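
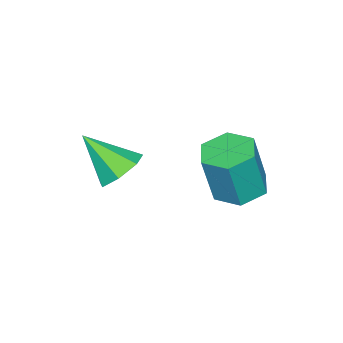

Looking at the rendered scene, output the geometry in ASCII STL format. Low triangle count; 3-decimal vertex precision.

solid 
facet normal -0.073 0.718 -0.693
outer loop
vertex -0.66 0.308 -3.467
vertex -1.322 0.429 -3.272
vertex -0.735 0.723 -3.029
endloop
endfacet
facet normal 0.934 -0.165 0.316
outer loop
vertex -0.66 0.308 -3.467
vertex -0.735 0.723 -3.029
vertex -1.218 -0.589 -2.288
endloop
endfacet
facet normal -0.072 0.717 -0.694
outer loop
vertex -0.735 0.723 -3.029
vertex -1.322 0.429 -3.272
vertex -1.251 0.917 -2.775
endloop
endfacet
facet normal 0.506 0.275 0.817
outer loop
vertex -0.735 0.723 -3.029
vertex -1.251 0.917 -2.775
vertex -1.218 -0.589 -2.288
endloop
endfacet
facet normal -0.074 0.717 -0.693
outer loop
vertex -1.251 0.917 -2.775
vertex -1.322 0.429 -3.272
vertex -1.821 0.743 -2.894
endloop
endfacet
facet normal -0.280 0.290 0.915
outer loop
vertex -1.251 0.917 -2.775
vertex -1.821 0.743 -2.894
vertex -1.218 -0.589 -2.288
endloop
endfacet
facet normal -0.073 0.717 -0.693
outer loop
vertex -1.821 0.743 -2.894
vertex -1.322 0.429 -3.272
vertex -2.015 0.333 -3.298
endloop
endfacet
facet normal -0.834 -0.134 0.536
outer loop
vertex -1.821 0.743 -2.894
vertex -2.015 0.333 -3.298
vertex -1.218 -0.589 -2.288
endloop
endfacet
facet normal -0.074 0.719 -0.692
outer loop
vertex -2.015 0.333 -3.298
vertex -1.322 0.429 -3.272
vertex -1.687 -0.004 -3.683
endloop
endfacet
facet normal -0.736 -0.676 -0.036
outer loop
vertex -2.015 0.333 -3.298
vertex -1.687 -0.004 -3.683
vertex -1.218 -0.589 -2.288
endloop
endfacet
facet normal -0.071 0.717 -0.693
outer loop
vertex -1.687 -0.004 -3.683
vertex -1.322 0.429 -3.272
vertex -1.084 -0.016 -3.757
endloop
endfacet
facet normal -0.064 -0.928 -0.368
outer loop
vertex -1.687 -0.004 -3.683
vertex -1.084 -0.016 -3.757
vertex -1.218 -0.589 -2.288
endloop
endfacet
facet normal -0.073 0.717 -0.694
outer loop
vertex -1.084 -0.016 -3.757
vertex -1.322 0.429 -3.272
vertex -0.66 0.308 -3.467
endloop
endfacet
facet normal 0.681 -0.701 -0.212
outer loop
vertex -1.084 -0.016 -3.757
vertex -0.66 0.308 -3.467
vertex -1.218 -0.589 -2.288
endloop
endfacet
facet normal -0.209 0.119 -0.971
outer loop
vertex -2.467 3.09 -4.306
vertex -3.114 2.723 -4.212
vertex -3.089 3.468 -4.126
endloop
endfacet
facet normal 0.518 0.855 -0.007
outer loop
vertex -2.467 3.09 -4.306
vertex -3.089 3.468 -4.126
vertex -2.139 2.904 -2.782
endloop
endfacet
facet normal 0.517 0.856 -0.006
outer loop
vertex -2.139 2.904 -2.782
vertex -3.089 3.468 -4.126
vertex -2.761 3.281 -2.602
endloop
endfacet
facet normal 0.209 -0.119 0.971
outer loop
vertex -2.139 2.904 -2.782
vertex -2.761 3.281 -2.602
vertex -2.786 2.537 -2.688
endloop
endfacet
facet normal -0.209 0.119 -0.971
outer loop
vertex -3.089 3.468 -4.126
vertex -3.114 2.723 -4.212
vertex -3.736 3.101 -4.032
endloop
endfacet
facet normal -0.460 0.864 0.205
outer loop
vertex -3.089 3.468 -4.126
vertex -3.736 3.101 -4.032
vertex -2.761 3.281 -2.602
endloop
endfacet
facet normal -0.460 0.864 0.205
outer loop
vertex -2.761 3.281 -2.602
vertex -3.736 3.101 -4.032
vertex -3.409 2.914 -2.508
endloop
endfacet
facet normal 0.208 -0.119 0.971
outer loop
vertex -2.761 3.281 -2.602
vertex -3.409 2.914 -2.508
vertex -2.786 2.537 -2.688
endloop
endfacet
facet normal -0.209 0.119 -0.971
outer loop
vertex -3.736 3.101 -4.032
vertex -3.114 2.723 -4.212
vertex -3.761 2.356 -4.118
endloop
endfacet
facet normal -0.977 0.008 0.211
outer loop
vertex -3.736 3.101 -4.032
vertex -3.761 2.356 -4.118
vertex -3.409 2.914 -2.508
endloop
endfacet
facet normal -0.977 0.007 0.211
outer loop
vertex -3.409 2.914 -2.508
vertex -3.761 2.356 -4.118
vertex -3.433 2.17 -2.594
endloop
endfacet
facet normal 0.209 -0.119 0.971
outer loop
vertex -3.409 2.914 -2.508
vertex -3.433 2.17 -2.594
vertex -2.786 2.537 -2.688
endloop
endfacet
facet normal -0.209 0.119 -0.971
outer loop
vertex -3.761 2.356 -4.118
vertex -3.114 2.723 -4.212
vertex -3.139 1.979 -4.298
endloop
endfacet
facet normal -0.517 -0.856 0.007
outer loop
vertex -3.761 2.356 -4.118
vertex -3.139 1.979 -4.298
vertex -3.433 2.17 -2.594
endloop
endfacet
facet normal -0.518 -0.855 0.007
outer loop
vertex -3.433 2.17 -2.594
vertex -3.139 1.979 -4.298
vertex -2.811 1.792 -2.774
endloop
endfacet
facet normal 0.209 -0.119 0.971
outer loop
vertex -3.433 2.17 -2.594
vertex -2.811 1.792 -2.774
vertex -2.786 2.537 -2.688
endloop
endfacet
facet normal -0.208 0.119 -0.971
outer loop
vertex -3.139 1.979 -4.298
vertex -3.114 2.723 -4.212
vertex -2.491 2.346 -4.392
endloop
endfacet
facet normal 0.460 -0.864 -0.205
outer loop
vertex -3.139 1.979 -4.298
vertex -2.491 2.346 -4.392
vertex -2.811 1.792 -2.774
endloop
endfacet
facet normal 0.460 -0.864 -0.205
outer loop
vertex -2.811 1.792 -2.774
vertex -2.491 2.346 -4.392
vertex -2.164 2.159 -2.868
endloop
endfacet
facet normal 0.209 -0.119 0.971
outer loop
vertex -2.811 1.792 -2.774
vertex -2.164 2.159 -2.868
vertex -2.786 2.537 -2.688
endloop
endfacet
facet normal -0.209 0.119 -0.971
outer loop
vertex -2.491 2.346 -4.392
vertex -3.114 2.723 -4.212
vertex -2.467 3.09 -4.306
endloop
endfacet
facet normal 0.978 -0.007 -0.211
outer loop
vertex -2.491 2.346 -4.392
vertex -2.467 3.09 -4.306
vertex -2.164 2.159 -2.868
endloop
endfacet
facet normal 0.977 -0.008 -0.211
outer loop
vertex -2.164 2.159 -2.868
vertex -2.467 3.09 -4.306
vertex -2.139 2.904 -2.782
endloop
endfacet
facet normal 0.209 -0.119 0.971
outer loop
vertex -2.164 2.159 -2.868
vertex -2.139 2.904 -2.782
vertex -2.786 2.537 -2.688
endloop
endfacet

endsolid


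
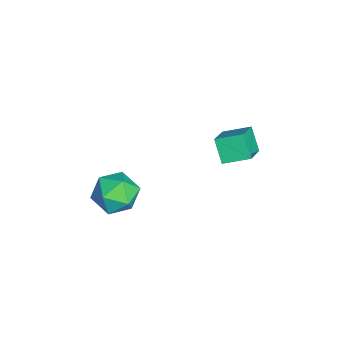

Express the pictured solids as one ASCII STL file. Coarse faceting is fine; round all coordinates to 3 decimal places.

solid 
facet normal 0.332 0.763 0.554
outer loop
vertex 0.312 -0.316 2.072
vertex 0.564 -0.953 2.798
vertex 1.224 -0.722 2.085
endloop
endfacet
facet normal 0.404 0.904 -0.142
outer loop
vertex 0.312 -0.316 2.072
vertex 1.224 -0.722 2.085
vertex 0.728 -0.636 1.222
endloop
endfacet
facet normal -0.242 0.863 -0.443
outer loop
vertex 0.312 -0.316 2.072
vertex 0.728 -0.636 1.222
vertex -0.238 -0.814 1.402
endloop
endfacet
facet normal -0.713 0.698 0.067
outer loop
vertex 0.312 -0.316 2.072
vertex -0.238 -0.814 1.402
vertex -0.339 -1.01 2.376
endloop
endfacet
facet normal -0.359 0.636 0.683
outer loop
vertex 0.312 -0.316 2.072
vertex -0.339 -1.01 2.376
vertex 0.564 -0.953 2.798
endloop
endfacet
facet normal 0.813 0.395 -0.428
outer loop
vertex 0.728 -0.636 1.222
vertex 1.224 -0.722 2.085
vertex 1.239 -1.47 1.424
endloop
endfacet
facet normal 0.696 0.168 0.698
outer loop
vertex 1.224 -0.722 2.085
vertex 0.564 -0.953 2.798
vertex 1.138 -1.666 2.398
endloop
endfacet
facet normal -0.421 -0.039 0.906
outer loop
vertex 0.564 -0.953 2.798
vertex -0.339 -1.01 2.376
vertex 0.172 -1.844 2.578
endloop
endfacet
facet normal -0.994 0.060 -0.091
outer loop
vertex -0.339 -1.01 2.376
vertex -0.238 -0.814 1.402
vertex -0.324 -1.758 1.715
endloop
endfacet
facet normal -0.231 0.328 -0.916
outer loop
vertex -0.238 -0.814 1.402
vertex 0.728 -0.636 1.222
vertex 0.336 -1.527 1.002
endloop
endfacet
facet normal 0.713 -0.698 -0.067
outer loop
vertex 0.588 -2.164 1.728
vertex 1.239 -1.47 1.424
vertex 1.138 -1.666 2.398
endloop
endfacet
facet normal 0.242 -0.863 0.443
outer loop
vertex 0.588 -2.164 1.728
vertex 1.138 -1.666 2.398
vertex 0.172 -1.844 2.578
endloop
endfacet
facet normal -0.404 -0.904 0.142
outer loop
vertex 0.588 -2.164 1.728
vertex 0.172 -1.844 2.578
vertex -0.324 -1.758 1.715
endloop
endfacet
facet normal -0.332 -0.763 -0.554
outer loop
vertex 0.588 -2.164 1.728
vertex -0.324 -1.758 1.715
vertex 0.336 -1.527 1.002
endloop
endfacet
facet normal 0.359 -0.636 -0.683
outer loop
vertex 0.588 -2.164 1.728
vertex 0.336 -1.527 1.002
vertex 1.239 -1.47 1.424
endloop
endfacet
facet normal 0.994 -0.060 0.091
outer loop
vertex 1.138 -1.666 2.398
vertex 1.239 -1.47 1.424
vertex 1.224 -0.722 2.085
endloop
endfacet
facet normal 0.231 -0.328 0.916
outer loop
vertex 0.172 -1.844 2.578
vertex 1.138 -1.666 2.398
vertex 0.564 -0.953 2.798
endloop
endfacet
facet normal -0.813 -0.395 0.428
outer loop
vertex -0.324 -1.758 1.715
vertex 0.172 -1.844 2.578
vertex -0.339 -1.01 2.376
endloop
endfacet
facet normal -0.696 -0.168 -0.698
outer loop
vertex 0.336 -1.527 1.002
vertex -0.324 -1.758 1.715
vertex -0.238 -0.814 1.402
endloop
endfacet
facet normal 0.421 0.039 -0.906
outer loop
vertex 1.239 -1.47 1.424
vertex 0.336 -1.527 1.002
vertex 0.728 -0.636 1.222
endloop
endfacet
facet normal -0.570 -0.264 0.778
outer loop
vertex -1.822 2.408 2.926
vertex -1.767 3.511 3.341
vertex -2.937 2.73 2.218
endloop
endfacet
facet normal -0.046 -0.935 -0.352
outer loop
vertex -2.293 3.029 1.339
vertex -1.822 2.408 2.926
vertex -2.937 2.73 2.218
endloop
endfacet
facet normal -0.570 -0.265 0.778
outer loop
vertex -2.937 2.73 2.218
vertex -1.767 3.511 3.341
vertex -2.883 3.833 2.633
endloop
endfacet
facet normal -0.820 0.236 -0.521
outer loop
vertex -2.883 3.833 2.633
vertex -2.293 3.029 1.339
vertex -2.937 2.73 2.218
endloop
endfacet
facet normal 0.820 -0.237 0.521
outer loop
vertex -1.822 2.408 2.926
vertex -1.123 3.81 2.462
vertex -1.767 3.511 3.341
endloop
endfacet
facet normal -0.046 -0.935 -0.352
outer loop
vertex -1.177 2.707 2.047
vertex -1.822 2.408 2.926
vertex -2.293 3.029 1.339
endloop
endfacet
facet normal 0.820 -0.236 0.521
outer loop
vertex -1.177 2.707 2.047
vertex -1.123 3.81 2.462
vertex -1.822 2.408 2.926
endloop
endfacet
facet normal 0.046 0.935 0.352
outer loop
vertex -1.767 3.511 3.341
vertex -1.123 3.81 2.462
vertex -2.883 3.833 2.633
endloop
endfacet
facet normal -0.820 0.237 -0.521
outer loop
vertex -2.238 4.132 1.754
vertex -2.293 3.029 1.339
vertex -2.883 3.833 2.633
endloop
endfacet
facet normal 0.046 0.935 0.352
outer loop
vertex -2.883 3.833 2.633
vertex -1.123 3.81 2.462
vertex -2.238 4.132 1.754
endloop
endfacet
facet normal 0.570 0.264 -0.778
outer loop
vertex -2.238 4.132 1.754
vertex -1.177 2.707 2.047
vertex -2.293 3.029 1.339
endloop
endfacet
facet normal 0.570 0.265 -0.778
outer loop
vertex -1.123 3.81 2.462
vertex -1.177 2.707 2.047
vertex -2.238 4.132 1.754
endloop
endfacet

endsolid


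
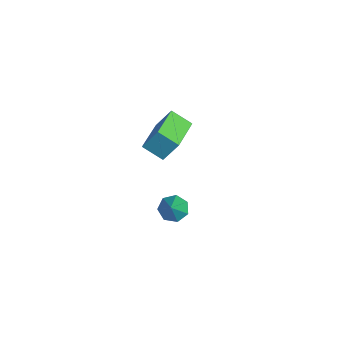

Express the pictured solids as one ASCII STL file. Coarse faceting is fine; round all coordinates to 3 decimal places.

solid 
facet normal -0.630 0.218 -0.745
outer loop
vertex 3.73 -1.001 -2.361
vertex 3.413 -0.481 -1.941
vertex 3.985 -0.414 -2.405
endloop
endfacet
facet normal 0.855 -0.396 -0.334
outer loop
vertex 3.73 -1.001 -2.361
vertex 3.985 -0.414 -2.405
vertex 4.447 -0.839 -0.719
endloop
endfacet
facet normal -0.630 0.218 -0.745
outer loop
vertex 3.985 -0.414 -2.405
vertex 3.413 -0.481 -1.941
vertex 3.81 0.123 -2.1
endloop
endfacet
facet normal 0.911 0.384 -0.153
outer loop
vertex 3.985 -0.414 -2.405
vertex 3.81 0.123 -2.1
vertex 4.447 -0.839 -0.719
endloop
endfacet
facet normal -0.630 0.218 -0.745
outer loop
vertex 3.81 0.123 -2.1
vertex 3.413 -0.481 -1.941
vertex 3.336 0.205 -1.675
endloop
endfacet
facet normal 0.459 0.814 0.355
outer loop
vertex 3.81 0.123 -2.1
vertex 3.336 0.205 -1.675
vertex 4.447 -0.839 -0.719
endloop
endfacet
facet normal -0.631 0.218 -0.745
outer loop
vertex 3.336 0.205 -1.675
vertex 3.413 -0.481 -1.941
vertex 2.92 -0.23 -1.45
endloop
endfacet
facet normal -0.159 0.569 0.807
outer loop
vertex 3.336 0.205 -1.675
vertex 2.92 -0.23 -1.45
vertex 4.447 -0.839 -0.719
endloop
endfacet
facet normal -0.631 0.219 -0.745
outer loop
vertex 2.92 -0.23 -1.45
vertex 3.413 -0.481 -1.941
vertex 2.875 -0.854 -1.595
endloop
endfacet
facet normal -0.479 -0.166 0.862
outer loop
vertex 2.92 -0.23 -1.45
vertex 2.875 -0.854 -1.595
vertex 4.447 -0.839 -0.719
endloop
endfacet
facet normal -0.630 0.218 -0.745
outer loop
vertex 2.875 -0.854 -1.595
vertex 3.413 -0.481 -1.941
vertex 3.236 -1.197 -2.001
endloop
endfacet
facet normal -0.259 -0.839 0.479
outer loop
vertex 2.875 -0.854 -1.595
vertex 3.236 -1.197 -2.001
vertex 4.447 -0.839 -0.719
endloop
endfacet
facet normal -0.630 0.218 -0.745
outer loop
vertex 3.236 -1.197 -2.001
vertex 3.413 -0.481 -1.941
vertex 3.73 -1.001 -2.361
endloop
endfacet
facet normal 0.335 -0.941 -0.053
outer loop
vertex 3.236 -1.197 -2.001
vertex 3.73 -1.001 -2.361
vertex 4.447 -0.839 -0.719
endloop
endfacet
facet normal -0.854 0.508 -0.112
outer loop
vertex -3.235 0.949 -0.989
vertex -2.615 1.847 -1.639
vertex -3.501 0.226 -2.241
endloop
endfacet
facet normal -0.488 -0.707 0.512
outer loop
vertex -1.665 -0.867 -2.001
vertex -3.235 0.949 -0.989
vertex -3.501 0.226 -2.241
endloop
endfacet
facet normal -0.854 0.508 -0.112
outer loop
vertex -3.501 0.226 -2.241
vertex -2.615 1.847 -1.639
vertex -2.881 1.124 -2.891
endloop
endfacet
facet normal -0.181 -0.491 -0.852
outer loop
vertex -2.881 1.124 -2.891
vertex -1.665 -0.867 -2.001
vertex -3.501 0.226 -2.241
endloop
endfacet
facet normal 0.181 0.491 0.852
outer loop
vertex -3.235 0.949 -0.989
vertex -0.779 0.754 -1.399
vertex -2.615 1.847 -1.639
endloop
endfacet
facet normal -0.488 -0.707 0.512
outer loop
vertex -1.399 -0.144 -0.749
vertex -3.235 0.949 -0.989
vertex -1.665 -0.867 -2.001
endloop
endfacet
facet normal 0.181 0.491 0.852
outer loop
vertex -1.399 -0.144 -0.749
vertex -0.779 0.754 -1.399
vertex -3.235 0.949 -0.989
endloop
endfacet
facet normal 0.488 0.707 -0.512
outer loop
vertex -2.615 1.847 -1.639
vertex -0.779 0.754 -1.399
vertex -2.881 1.124 -2.891
endloop
endfacet
facet normal -0.181 -0.491 -0.852
outer loop
vertex -1.045 0.031 -2.651
vertex -1.665 -0.867 -2.001
vertex -2.881 1.124 -2.891
endloop
endfacet
facet normal 0.488 0.707 -0.512
outer loop
vertex -2.881 1.124 -2.891
vertex -0.779 0.754 -1.399
vertex -1.045 0.031 -2.651
endloop
endfacet
facet normal 0.854 -0.508 0.112
outer loop
vertex -1.045 0.031 -2.651
vertex -1.399 -0.144 -0.749
vertex -1.665 -0.867 -2.001
endloop
endfacet
facet normal 0.854 -0.508 0.112
outer loop
vertex -0.779 0.754 -1.399
vertex -1.399 -0.144 -0.749
vertex -1.045 0.031 -2.651
endloop
endfacet

endsolid


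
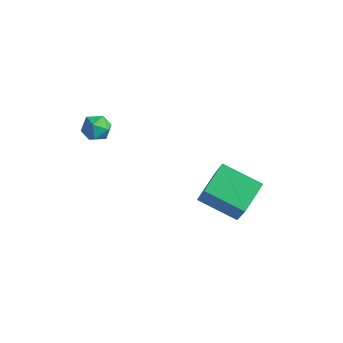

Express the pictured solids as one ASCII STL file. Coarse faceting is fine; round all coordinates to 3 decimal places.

solid 
facet normal -0.953 0.253 0.167
outer loop
vertex -1.756 1.573 0.805
vertex -1.962 0.988 0.517
vertex -1.838 1.012 1.188
endloop
endfacet
facet normal -0.524 0.531 0.666
outer loop
vertex -1.756 1.573 0.805
vertex -1.838 1.012 1.188
vertex -1.298 1.419 1.288
endloop
endfacet
facet normal -0.039 0.941 0.337
outer loop
vertex -1.756 1.573 0.805
vertex -1.298 1.419 1.288
vertex -1.088 1.646 0.678
endloop
endfacet
facet normal -0.169 0.915 -0.365
outer loop
vertex -1.756 1.573 0.805
vertex -1.088 1.646 0.678
vertex -1.499 1.38 0.202
endloop
endfacet
facet normal -0.734 0.490 -0.470
outer loop
vertex -1.756 1.573 0.805
vertex -1.499 1.38 0.202
vertex -1.962 0.988 0.517
endloop
endfacet
facet normal -0.178 -0.006 0.984
outer loop
vertex -1.298 1.419 1.288
vertex -1.838 1.012 1.188
vertex -1.221 0.74 1.298
endloop
endfacet
facet normal -0.873 -0.455 0.178
outer loop
vertex -1.838 1.012 1.188
vertex -1.962 0.988 0.517
vertex -1.632 0.474 0.822
endloop
endfacet
facet normal -0.519 -0.071 -0.852
outer loop
vertex -1.962 0.988 0.517
vertex -1.499 1.38 0.202
vertex -1.422 0.701 0.212
endloop
endfacet
facet normal 0.393 0.615 -0.683
outer loop
vertex -1.499 1.38 0.202
vertex -1.088 1.646 0.678
vertex -0.882 1.108 0.312
endloop
endfacet
facet normal 0.604 0.656 0.452
outer loop
vertex -1.088 1.646 0.678
vertex -1.298 1.419 1.288
vertex -0.758 1.132 0.983
endloop
endfacet
facet normal 0.169 -0.915 0.365
outer loop
vertex -0.964 0.547 0.695
vertex -1.221 0.74 1.298
vertex -1.632 0.474 0.822
endloop
endfacet
facet normal 0.039 -0.941 -0.337
outer loop
vertex -0.964 0.547 0.695
vertex -1.632 0.474 0.822
vertex -1.422 0.701 0.212
endloop
endfacet
facet normal 0.524 -0.531 -0.666
outer loop
vertex -0.964 0.547 0.695
vertex -1.422 0.701 0.212
vertex -0.882 1.108 0.312
endloop
endfacet
facet normal 0.953 -0.253 -0.167
outer loop
vertex -0.964 0.547 0.695
vertex -0.882 1.108 0.312
vertex -0.758 1.132 0.983
endloop
endfacet
facet normal 0.734 -0.490 0.470
outer loop
vertex -0.964 0.547 0.695
vertex -0.758 1.132 0.983
vertex -1.221 0.74 1.298
endloop
endfacet
facet normal -0.393 -0.615 0.683
outer loop
vertex -1.632 0.474 0.822
vertex -1.221 0.74 1.298
vertex -1.838 1.012 1.188
endloop
endfacet
facet normal -0.604 -0.656 -0.452
outer loop
vertex -1.422 0.701 0.212
vertex -1.632 0.474 0.822
vertex -1.962 0.988 0.517
endloop
endfacet
facet normal 0.178 0.006 -0.984
outer loop
vertex -0.882 1.108 0.312
vertex -1.422 0.701 0.212
vertex -1.499 1.38 0.202
endloop
endfacet
facet normal 0.873 0.455 -0.178
outer loop
vertex -0.758 1.132 0.983
vertex -0.882 1.108 0.312
vertex -1.088 1.646 0.678
endloop
endfacet
facet normal 0.519 0.071 0.852
outer loop
vertex -1.221 0.74 1.298
vertex -0.758 1.132 0.983
vertex -1.298 1.419 1.288
endloop
endfacet
facet normal -0.423 0.296 -0.856
outer loop
vertex 1.951 4.417 -2.686
vertex 3.597 4.942 -3.318
vertex 2.164 3.059 -3.26
endloop
endfacet
facet normal -0.895 -0.286 0.343
outer loop
vertex 3.023 2.458 -1.522
vertex 1.951 4.417 -2.686
vertex 2.164 3.059 -3.26
endloop
endfacet
facet normal -0.424 0.296 -0.856
outer loop
vertex 2.164 3.059 -3.26
vertex 3.597 4.942 -3.318
vertex 3.81 3.584 -3.893
endloop
endfacet
facet normal 0.142 -0.912 -0.386
outer loop
vertex 3.81 3.584 -3.893
vertex 3.023 2.458 -1.522
vertex 2.164 3.059 -3.26
endloop
endfacet
facet normal -0.143 0.912 0.386
outer loop
vertex 1.951 4.417 -2.686
vertex 4.456 4.341 -1.58
vertex 3.597 4.942 -3.318
endloop
endfacet
facet normal -0.895 -0.286 0.343
outer loop
vertex 2.81 3.816 -0.947
vertex 1.951 4.417 -2.686
vertex 3.023 2.458 -1.522
endloop
endfacet
facet normal -0.143 0.912 0.385
outer loop
vertex 2.81 3.816 -0.947
vertex 4.456 4.341 -1.58
vertex 1.951 4.417 -2.686
endloop
endfacet
facet normal 0.895 0.286 -0.343
outer loop
vertex 3.597 4.942 -3.318
vertex 4.456 4.341 -1.58
vertex 3.81 3.584 -3.893
endloop
endfacet
facet normal 0.143 -0.912 -0.386
outer loop
vertex 4.669 2.983 -2.154
vertex 3.023 2.458 -1.522
vertex 3.81 3.584 -3.893
endloop
endfacet
facet normal 0.895 0.285 -0.343
outer loop
vertex 3.81 3.584 -3.893
vertex 4.456 4.341 -1.58
vertex 4.669 2.983 -2.154
endloop
endfacet
facet normal 0.423 -0.296 0.856
outer loop
vertex 4.669 2.983 -2.154
vertex 2.81 3.816 -0.947
vertex 3.023 2.458 -1.522
endloop
endfacet
facet normal 0.424 -0.296 0.856
outer loop
vertex 4.456 4.341 -1.58
vertex 2.81 3.816 -0.947
vertex 4.669 2.983 -2.154
endloop
endfacet

endsolid


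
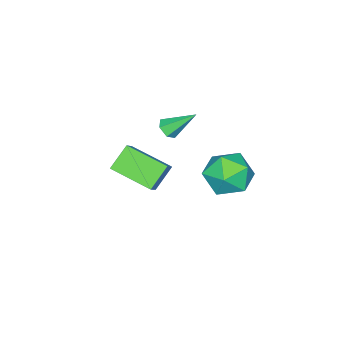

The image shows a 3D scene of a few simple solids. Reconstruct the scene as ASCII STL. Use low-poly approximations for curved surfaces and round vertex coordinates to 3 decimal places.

solid 
facet normal -0.995 0.095 -0.013
outer loop
vertex -3.077 1.846 -0.076
vertex -3.181 0.72 -0.32
vertex -3.162 1.074 0.781
endloop
endfacet
facet normal -0.701 0.563 0.438
outer loop
vertex -3.077 1.846 -0.076
vertex -3.162 1.074 0.781
vertex -2.409 1.948 0.863
endloop
endfacet
facet normal -0.243 0.968 0.068
outer loop
vertex -3.077 1.846 -0.076
vertex -2.409 1.948 0.863
vertex -1.962 2.134 -0.188
endloop
endfacet
facet normal -0.255 0.749 -0.611
outer loop
vertex -3.077 1.846 -0.076
vertex -1.962 2.134 -0.188
vertex -2.439 1.375 -0.919
endloop
endfacet
facet normal -0.720 0.210 -0.662
outer loop
vertex -3.077 1.846 -0.076
vertex -2.439 1.375 -0.919
vertex -3.181 0.72 -0.32
endloop
endfacet
facet normal -0.329 0.197 0.924
outer loop
vertex -2.409 1.948 0.863
vertex -3.162 1.074 0.781
vertex -2.101 0.885 1.199
endloop
endfacet
facet normal -0.805 -0.560 0.194
outer loop
vertex -3.162 1.074 0.781
vertex -3.181 0.72 -0.32
vertex -2.578 0.126 0.468
endloop
endfacet
facet normal -0.360 -0.374 -0.855
outer loop
vertex -3.181 0.72 -0.32
vertex -2.439 1.375 -0.919
vertex -2.131 0.312 -0.583
endloop
endfacet
facet normal 0.393 0.498 -0.773
outer loop
vertex -2.439 1.375 -0.919
vertex -1.962 2.134 -0.188
vertex -1.378 1.186 -0.501
endloop
endfacet
facet normal 0.412 0.851 0.326
outer loop
vertex -1.962 2.134 -0.188
vertex -2.409 1.948 0.863
vertex -1.359 1.54 0.6
endloop
endfacet
facet normal 0.255 -0.749 0.611
outer loop
vertex -1.463 0.414 0.356
vertex -2.101 0.885 1.199
vertex -2.578 0.126 0.468
endloop
endfacet
facet normal 0.243 -0.968 -0.068
outer loop
vertex -1.463 0.414 0.356
vertex -2.578 0.126 0.468
vertex -2.131 0.312 -0.583
endloop
endfacet
facet normal 0.701 -0.563 -0.438
outer loop
vertex -1.463 0.414 0.356
vertex -2.131 0.312 -0.583
vertex -1.378 1.186 -0.501
endloop
endfacet
facet normal 0.995 -0.095 0.013
outer loop
vertex -1.463 0.414 0.356
vertex -1.378 1.186 -0.501
vertex -1.359 1.54 0.6
endloop
endfacet
facet normal 0.720 -0.210 0.662
outer loop
vertex -1.463 0.414 0.356
vertex -1.359 1.54 0.6
vertex -2.101 0.885 1.199
endloop
endfacet
facet normal -0.393 -0.498 0.773
outer loop
vertex -2.578 0.126 0.468
vertex -2.101 0.885 1.199
vertex -3.162 1.074 0.781
endloop
endfacet
facet normal -0.412 -0.851 -0.326
outer loop
vertex -2.131 0.312 -0.583
vertex -2.578 0.126 0.468
vertex -3.181 0.72 -0.32
endloop
endfacet
facet normal 0.329 -0.197 -0.924
outer loop
vertex -1.378 1.186 -0.501
vertex -2.131 0.312 -0.583
vertex -2.439 1.375 -0.919
endloop
endfacet
facet normal 0.805 0.560 -0.194
outer loop
vertex -1.359 1.54 0.6
vertex -1.378 1.186 -0.501
vertex -1.962 2.134 -0.188
endloop
endfacet
facet normal 0.360 0.374 0.855
outer loop
vertex -2.101 0.885 1.199
vertex -1.359 1.54 0.6
vertex -2.409 1.948 0.863
endloop
endfacet
facet normal 0.362 -0.657 -0.661
outer loop
vertex -1.011 -0.954 2.289
vertex -1.446 -1.236 2.331
vertex -1.414 -0.859 1.974
endloop
endfacet
facet normal 0.393 0.889 -0.235
outer loop
vertex -1.011 -0.954 2.289
vertex -1.414 -0.859 1.974
vertex -1.994 -0.244 3.329
endloop
endfacet
facet normal 0.362 -0.657 -0.661
outer loop
vertex -1.414 -0.859 1.974
vertex -1.446 -1.236 2.331
vertex -1.849 -1.141 2.016
endloop
endfacet
facet normal -0.498 0.690 -0.526
outer loop
vertex -1.414 -0.859 1.974
vertex -1.849 -1.141 2.016
vertex -1.994 -0.244 3.329
endloop
endfacet
facet normal 0.362 -0.657 -0.661
outer loop
vertex -1.849 -1.141 2.016
vertex -1.446 -1.236 2.331
vertex -1.881 -1.518 2.373
endloop
endfacet
facet normal -0.995 -0.012 -0.102
outer loop
vertex -1.849 -1.141 2.016
vertex -1.881 -1.518 2.373
vertex -1.994 -0.244 3.329
endloop
endfacet
facet normal 0.362 -0.657 -0.661
outer loop
vertex -1.881 -1.518 2.373
vertex -1.446 -1.236 2.331
vertex -1.479 -1.613 2.688
endloop
endfacet
facet normal -0.601 -0.513 0.613
outer loop
vertex -1.881 -1.518 2.373
vertex -1.479 -1.613 2.688
vertex -1.994 -0.244 3.329
endloop
endfacet
facet normal 0.362 -0.657 -0.661
outer loop
vertex -1.479 -1.613 2.688
vertex -1.446 -1.236 2.331
vertex -1.044 -1.331 2.646
endloop
endfacet
facet normal 0.291 -0.314 0.904
outer loop
vertex -1.479 -1.613 2.688
vertex -1.044 -1.331 2.646
vertex -1.994 -0.244 3.329
endloop
endfacet
facet normal 0.362 -0.657 -0.661
outer loop
vertex -1.044 -1.331 2.646
vertex -1.446 -1.236 2.331
vertex -1.011 -0.954 2.289
endloop
endfacet
facet normal 0.787 0.386 0.481
outer loop
vertex -1.044 -1.331 2.646
vertex -1.011 -0.954 2.289
vertex -1.994 -0.244 3.329
endloop
endfacet
facet normal -0.675 -0.292 -0.678
outer loop
vertex 1.7 -0.59 3.795
vertex 1.473 1.112 3.289
vertex 2.565 -0.715 2.987
endloop
endfacet
facet normal 0.127 -0.951 0.283
outer loop
vertex 3.267 -0.412 3.691
vertex 1.7 -0.59 3.795
vertex 2.565 -0.715 2.987
endloop
endfacet
facet normal -0.676 -0.292 -0.676
outer loop
vertex 2.565 -0.715 2.987
vertex 1.473 1.112 3.289
vertex 2.337 0.986 2.48
endloop
endfacet
facet normal 0.726 -0.105 -0.679
outer loop
vertex 2.337 0.986 2.48
vertex 3.267 -0.412 3.691
vertex 2.565 -0.715 2.987
endloop
endfacet
facet normal -0.726 0.105 0.679
outer loop
vertex 1.7 -0.59 3.795
vertex 2.175 1.415 3.993
vertex 1.473 1.112 3.289
endloop
endfacet
facet normal 0.127 -0.951 0.283
outer loop
vertex 2.403 -0.286 4.5
vertex 1.7 -0.59 3.795
vertex 3.267 -0.412 3.691
endloop
endfacet
facet normal -0.726 0.105 0.679
outer loop
vertex 2.403 -0.286 4.5
vertex 2.175 1.415 3.993
vertex 1.7 -0.59 3.795
endloop
endfacet
facet normal -0.126 0.951 -0.283
outer loop
vertex 1.473 1.112 3.289
vertex 2.175 1.415 3.993
vertex 2.337 0.986 2.48
endloop
endfacet
facet normal 0.726 -0.105 -0.679
outer loop
vertex 3.04 1.29 3.185
vertex 3.267 -0.412 3.691
vertex 2.337 0.986 2.48
endloop
endfacet
facet normal -0.127 0.951 -0.283
outer loop
vertex 2.337 0.986 2.48
vertex 2.175 1.415 3.993
vertex 3.04 1.29 3.185
endloop
endfacet
facet normal 0.676 0.291 0.677
outer loop
vertex 3.04 1.29 3.185
vertex 2.403 -0.286 4.5
vertex 3.267 -0.412 3.691
endloop
endfacet
facet normal 0.675 0.292 0.677
outer loop
vertex 2.175 1.415 3.993
vertex 2.403 -0.286 4.5
vertex 3.04 1.29 3.185
endloop
endfacet

endsolid


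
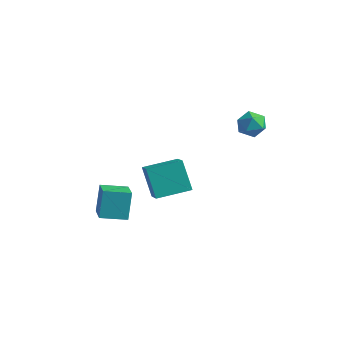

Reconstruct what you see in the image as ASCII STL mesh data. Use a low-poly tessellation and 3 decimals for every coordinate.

solid 
facet normal -0.127 0.809 0.574
outer loop
vertex 1.247 4.308 3.67
vertex 1.096 3.783 4.377
vertex 1.928 4.048 4.187
endloop
endfacet
facet normal 0.328 0.944 0.042
outer loop
vertex 1.247 4.308 3.67
vertex 1.928 4.048 4.187
vertex 2.02 4.056 3.298
endloop
endfacet
facet normal -0.009 0.819 -0.574
outer loop
vertex 1.247 4.308 3.67
vertex 2.02 4.056 3.298
vertex 1.245 3.795 2.938
endloop
endfacet
facet normal -0.674 0.606 -0.423
outer loop
vertex 1.247 4.308 3.67
vertex 1.245 3.795 2.938
vertex 0.674 3.626 3.605
endloop
endfacet
facet normal -0.747 0.600 0.286
outer loop
vertex 1.247 4.308 3.67
vertex 0.674 3.626 3.605
vertex 1.096 3.783 4.377
endloop
endfacet
facet normal 0.871 0.482 0.094
outer loop
vertex 2.02 4.056 3.298
vertex 1.928 4.048 4.187
vertex 2.346 3.374 3.775
endloop
endfacet
facet normal 0.134 0.265 0.955
outer loop
vertex 1.928 4.048 4.187
vertex 1.096 3.783 4.377
vertex 1.775 3.205 4.442
endloop
endfacet
facet normal -0.869 -0.073 0.490
outer loop
vertex 1.096 3.783 4.377
vertex 0.674 3.626 3.605
vertex 1.0 2.944 4.082
endloop
endfacet
facet normal -0.750 -0.063 -0.658
outer loop
vertex 0.674 3.626 3.605
vertex 1.245 3.795 2.938
vertex 1.092 2.952 3.193
endloop
endfacet
facet normal 0.325 0.280 -0.903
outer loop
vertex 1.245 3.795 2.938
vertex 2.02 4.056 3.298
vertex 1.924 3.217 3.003
endloop
endfacet
facet normal 0.674 -0.606 0.423
outer loop
vertex 1.773 2.692 3.71
vertex 2.346 3.374 3.775
vertex 1.775 3.205 4.442
endloop
endfacet
facet normal 0.009 -0.819 0.574
outer loop
vertex 1.773 2.692 3.71
vertex 1.775 3.205 4.442
vertex 1.0 2.944 4.082
endloop
endfacet
facet normal -0.328 -0.944 -0.042
outer loop
vertex 1.773 2.692 3.71
vertex 1.0 2.944 4.082
vertex 1.092 2.952 3.193
endloop
endfacet
facet normal 0.127 -0.809 -0.574
outer loop
vertex 1.773 2.692 3.71
vertex 1.092 2.952 3.193
vertex 1.924 3.217 3.003
endloop
endfacet
facet normal 0.747 -0.600 -0.286
outer loop
vertex 1.773 2.692 3.71
vertex 1.924 3.217 3.003
vertex 2.346 3.374 3.775
endloop
endfacet
facet normal 0.750 0.063 0.658
outer loop
vertex 1.775 3.205 4.442
vertex 2.346 3.374 3.775
vertex 1.928 4.048 4.187
endloop
endfacet
facet normal -0.325 -0.280 0.903
outer loop
vertex 1.0 2.944 4.082
vertex 1.775 3.205 4.442
vertex 1.096 3.783 4.377
endloop
endfacet
facet normal -0.871 -0.482 -0.094
outer loop
vertex 1.092 2.952 3.193
vertex 1.0 2.944 4.082
vertex 0.674 3.626 3.605
endloop
endfacet
facet normal -0.134 -0.265 -0.955
outer loop
vertex 1.924 3.217 3.003
vertex 1.092 2.952 3.193
vertex 1.245 3.795 2.938
endloop
endfacet
facet normal 0.869 0.073 -0.490
outer loop
vertex 2.346 3.374 3.775
vertex 1.924 3.217 3.003
vertex 2.02 4.056 3.298
endloop
endfacet
facet normal -0.715 -0.681 0.157
outer loop
vertex -2.492 -3.729 0.652
vertex -3.701 -2.617 -0.031
vertex -2.211 -4.385 -0.913
endloop
endfacet
facet normal 0.680 -0.625 0.384
outer loop
vertex -1.139 -3.363 -1.149
vertex -2.492 -3.729 0.652
vertex -2.211 -4.385 -0.913
endloop
endfacet
facet normal -0.715 -0.681 0.157
outer loop
vertex -2.211 -4.385 -0.913
vertex -3.701 -2.617 -0.031
vertex -3.421 -3.272 -1.596
endloop
endfacet
facet normal 0.163 -0.381 -0.910
outer loop
vertex -3.421 -3.272 -1.596
vertex -1.139 -3.363 -1.149
vertex -2.211 -4.385 -0.913
endloop
endfacet
facet normal -0.163 0.381 0.910
outer loop
vertex -2.492 -3.729 0.652
vertex -2.629 -1.595 -0.267
vertex -3.701 -2.617 -0.031
endloop
endfacet
facet normal 0.680 -0.626 0.383
outer loop
vertex -1.419 -2.708 0.416
vertex -2.492 -3.729 0.652
vertex -1.139 -3.363 -1.149
endloop
endfacet
facet normal -0.163 0.381 0.910
outer loop
vertex -1.419 -2.708 0.416
vertex -2.629 -1.595 -0.267
vertex -2.492 -3.729 0.652
endloop
endfacet
facet normal -0.680 0.625 -0.383
outer loop
vertex -3.701 -2.617 -0.031
vertex -2.629 -1.595 -0.267
vertex -3.421 -3.272 -1.596
endloop
endfacet
facet normal 0.163 -0.382 -0.910
outer loop
vertex -2.348 -2.251 -1.832
vertex -1.139 -3.363 -1.149
vertex -3.421 -3.272 -1.596
endloop
endfacet
facet normal -0.679 0.625 -0.384
outer loop
vertex -3.421 -3.272 -1.596
vertex -2.629 -1.595 -0.267
vertex -2.348 -2.251 -1.832
endloop
endfacet
facet normal 0.715 0.681 -0.157
outer loop
vertex -2.348 -2.251 -1.832
vertex -1.419 -2.708 0.416
vertex -1.139 -3.363 -1.149
endloop
endfacet
facet normal 0.715 0.681 -0.157
outer loop
vertex -2.629 -1.595 -0.267
vertex -1.419 -2.708 0.416
vertex -2.348 -2.251 -1.832
endloop
endfacet
facet normal -0.650 0.560 -0.513
outer loop
vertex -2.24 -0.929 1.065
vertex -1.123 0.641 1.363
vertex -1.277 -1.305 -0.565
endloop
endfacet
facet normal -0.573 -0.805 -0.153
outer loop
vertex -0.237 -2.201 0.257
vertex -2.24 -0.929 1.065
vertex -1.277 -1.305 -0.565
endloop
endfacet
facet normal -0.650 0.560 -0.513
outer loop
vertex -1.277 -1.305 -0.565
vertex -1.123 0.641 1.363
vertex -0.16 0.265 -0.267
endloop
endfacet
facet normal 0.499 -0.195 -0.844
outer loop
vertex -0.16 0.265 -0.267
vertex -0.237 -2.201 0.257
vertex -1.277 -1.305 -0.565
endloop
endfacet
facet normal -0.499 0.195 0.844
outer loop
vertex -2.24 -0.929 1.065
vertex -0.083 -0.255 2.185
vertex -1.123 0.641 1.363
endloop
endfacet
facet normal -0.573 -0.805 -0.153
outer loop
vertex -1.2 -1.825 1.887
vertex -2.24 -0.929 1.065
vertex -0.237 -2.201 0.257
endloop
endfacet
facet normal -0.499 0.195 0.844
outer loop
vertex -1.2 -1.825 1.887
vertex -0.083 -0.255 2.185
vertex -2.24 -0.929 1.065
endloop
endfacet
facet normal 0.573 0.805 0.153
outer loop
vertex -1.123 0.641 1.363
vertex -0.083 -0.255 2.185
vertex -0.16 0.265 -0.267
endloop
endfacet
facet normal 0.499 -0.195 -0.844
outer loop
vertex 0.88 -0.631 0.555
vertex -0.237 -2.201 0.257
vertex -0.16 0.265 -0.267
endloop
endfacet
facet normal 0.573 0.805 0.153
outer loop
vertex -0.16 0.265 -0.267
vertex -0.083 -0.255 2.185
vertex 0.88 -0.631 0.555
endloop
endfacet
facet normal 0.650 -0.560 0.513
outer loop
vertex 0.88 -0.631 0.555
vertex -1.2 -1.825 1.887
vertex -0.237 -2.201 0.257
endloop
endfacet
facet normal 0.650 -0.560 0.513
outer loop
vertex -0.083 -0.255 2.185
vertex -1.2 -1.825 1.887
vertex 0.88 -0.631 0.555
endloop
endfacet

endsolid


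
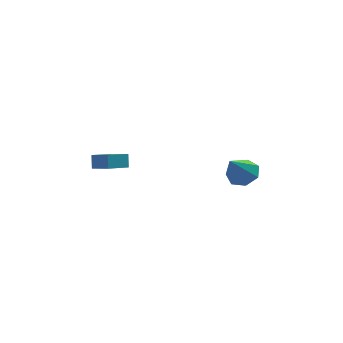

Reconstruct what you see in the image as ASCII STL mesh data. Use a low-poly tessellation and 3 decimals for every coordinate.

solid 
facet normal 0.396 0.534 -0.747
outer loop
vertex 4.979 4.296 -0.176
vertex 4.063 4.235 -0.706
vertex 4.377 4.972 -0.012
endloop
endfacet
facet normal 0.419 0.157 0.894
outer loop
vertex 4.979 4.296 -0.176
vertex 4.377 4.972 -0.012
vertex 3.237 3.125 0.846
endloop
endfacet
facet normal 0.397 0.534 -0.747
outer loop
vertex 4.377 4.972 -0.012
vertex 4.063 4.235 -0.706
vertex 3.539 5.094 -0.371
endloop
endfacet
facet normal -0.265 0.536 0.801
outer loop
vertex 4.377 4.972 -0.012
vertex 3.539 5.094 -0.371
vertex 3.237 3.125 0.846
endloop
endfacet
facet normal 0.398 0.534 -0.746
outer loop
vertex 3.539 5.094 -0.371
vertex 4.063 4.235 -0.706
vertex 3.095 4.569 -0.983
endloop
endfacet
facet normal -0.875 0.344 0.340
outer loop
vertex 3.539 5.094 -0.371
vertex 3.095 4.569 -0.983
vertex 3.237 3.125 0.846
endloop
endfacet
facet normal 0.398 0.534 -0.746
outer loop
vertex 3.095 4.569 -0.983
vertex 4.063 4.235 -0.706
vertex 3.38 3.793 -1.386
endloop
endfacet
facet normal -0.951 -0.275 -0.143
outer loop
vertex 3.095 4.569 -0.983
vertex 3.38 3.793 -1.386
vertex 3.237 3.125 0.846
endloop
endfacet
facet normal 0.397 0.534 -0.746
outer loop
vertex 3.38 3.793 -1.386
vertex 4.063 4.235 -0.706
vertex 4.179 3.35 -1.278
endloop
endfacet
facet normal -0.435 -0.854 -0.284
outer loop
vertex 3.38 3.793 -1.386
vertex 4.179 3.35 -1.278
vertex 3.237 3.125 0.846
endloop
endfacet
facet normal 0.397 0.534 -0.746
outer loop
vertex 4.179 3.35 -1.278
vertex 4.063 4.235 -0.706
vertex 4.891 3.574 -0.739
endloop
endfacet
facet normal 0.283 -0.959 0.024
outer loop
vertex 4.179 3.35 -1.278
vertex 4.891 3.574 -0.739
vertex 3.237 3.125 0.846
endloop
endfacet
facet normal 0.397 0.534 -0.747
outer loop
vertex 4.891 3.574 -0.739
vertex 4.063 4.235 -0.706
vertex 4.979 4.296 -0.176
endloop
endfacet
facet normal 0.664 -0.509 0.548
outer loop
vertex 4.891 3.574 -0.739
vertex 4.979 4.296 -0.176
vertex 3.237 3.125 0.846
endloop
endfacet
facet normal -0.767 0.577 -0.280
outer loop
vertex -4.558 3.089 1.408
vertex -3.43 4.327 0.866
vertex -4.539 2.69 0.535
endloop
endfacet
facet normal -0.640 -0.704 0.308
outer loop
vertex -3.61 1.993 0.874
vertex -4.558 3.089 1.408
vertex -4.539 2.69 0.535
endloop
endfacet
facet normal -0.768 0.577 -0.280
outer loop
vertex -4.539 2.69 0.535
vertex -3.43 4.327 0.866
vertex -3.411 3.929 -0.007
endloop
endfacet
facet normal 0.020 -0.416 -0.909
outer loop
vertex -3.411 3.929 -0.007
vertex -3.61 1.993 0.874
vertex -4.539 2.69 0.535
endloop
endfacet
facet normal -0.020 0.416 0.909
outer loop
vertex -4.558 3.089 1.408
vertex -2.501 3.63 1.205
vertex -3.43 4.327 0.866
endloop
endfacet
facet normal -0.641 -0.704 0.307
outer loop
vertex -3.629 2.391 1.747
vertex -4.558 3.089 1.408
vertex -3.61 1.993 0.874
endloop
endfacet
facet normal -0.020 0.416 0.909
outer loop
vertex -3.629 2.391 1.747
vertex -2.501 3.63 1.205
vertex -4.558 3.089 1.408
endloop
endfacet
facet normal 0.640 0.704 -0.307
outer loop
vertex -3.43 4.327 0.866
vertex -2.501 3.63 1.205
vertex -3.411 3.929 -0.007
endloop
endfacet
facet normal 0.019 -0.416 -0.909
outer loop
vertex -2.482 3.231 0.332
vertex -3.61 1.993 0.874
vertex -3.411 3.929 -0.007
endloop
endfacet
facet normal 0.641 0.703 -0.308
outer loop
vertex -3.411 3.929 -0.007
vertex -2.501 3.63 1.205
vertex -2.482 3.231 0.332
endloop
endfacet
facet normal 0.767 -0.577 0.280
outer loop
vertex -2.482 3.231 0.332
vertex -3.629 2.391 1.747
vertex -3.61 1.993 0.874
endloop
endfacet
facet normal 0.768 -0.576 0.280
outer loop
vertex -2.501 3.63 1.205
vertex -3.629 2.391 1.747
vertex -2.482 3.231 0.332
endloop
endfacet

endsolid


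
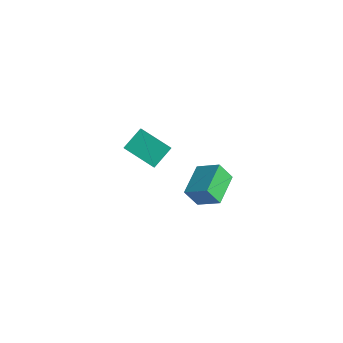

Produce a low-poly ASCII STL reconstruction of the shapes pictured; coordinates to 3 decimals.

solid 
facet normal -0.460 -0.314 0.830
outer loop
vertex 2.178 0.366 3.817
vertex 1.697 1.813 4.097
vertex 1.163 0.153 3.174
endloop
endfacet
facet normal 0.310 -0.933 -0.181
outer loop
vertex 1.623 0.467 2.343
vertex 2.178 0.366 3.817
vertex 1.163 0.153 3.174
endloop
endfacet
facet normal -0.460 -0.314 0.830
outer loop
vertex 1.163 0.153 3.174
vertex 1.697 1.813 4.097
vertex 0.682 1.6 3.454
endloop
endfacet
facet normal -0.832 -0.175 -0.527
outer loop
vertex 0.682 1.6 3.454
vertex 1.623 0.467 2.343
vertex 1.163 0.153 3.174
endloop
endfacet
facet normal 0.832 0.175 0.527
outer loop
vertex 2.178 0.366 3.817
vertex 2.157 2.127 3.266
vertex 1.697 1.813 4.097
endloop
endfacet
facet normal 0.310 -0.933 -0.181
outer loop
vertex 2.638 0.68 2.986
vertex 2.178 0.366 3.817
vertex 1.623 0.467 2.343
endloop
endfacet
facet normal 0.832 0.175 0.527
outer loop
vertex 2.638 0.68 2.986
vertex 2.157 2.127 3.266
vertex 2.178 0.366 3.817
endloop
endfacet
facet normal -0.310 0.933 0.181
outer loop
vertex 1.697 1.813 4.097
vertex 2.157 2.127 3.266
vertex 0.682 1.6 3.454
endloop
endfacet
facet normal -0.832 -0.175 -0.527
outer loop
vertex 1.142 1.914 2.623
vertex 1.623 0.467 2.343
vertex 0.682 1.6 3.454
endloop
endfacet
facet normal -0.310 0.933 0.181
outer loop
vertex 0.682 1.6 3.454
vertex 2.157 2.127 3.266
vertex 1.142 1.914 2.623
endloop
endfacet
facet normal 0.460 0.314 -0.830
outer loop
vertex 1.142 1.914 2.623
vertex 2.638 0.68 2.986
vertex 1.623 0.467 2.343
endloop
endfacet
facet normal 0.460 0.314 -0.830
outer loop
vertex 2.157 2.127 3.266
vertex 2.638 0.68 2.986
vertex 1.142 1.914 2.623
endloop
endfacet
facet normal -0.436 0.541 -0.719
outer loop
vertex -4.426 4.053 0.823
vertex -2.924 4.339 0.128
vertex -4.551 3.04 0.137
endloop
endfacet
facet normal -0.894 -0.170 0.414
outer loop
vertex -3.876 2.201 1.252
vertex -4.426 4.053 0.823
vertex -4.551 3.04 0.137
endloop
endfacet
facet normal -0.436 0.541 -0.719
outer loop
vertex -4.551 3.04 0.137
vertex -2.924 4.339 0.128
vertex -3.049 3.326 -0.558
endloop
endfacet
facet normal -0.101 -0.823 -0.558
outer loop
vertex -3.049 3.326 -0.558
vertex -3.876 2.201 1.252
vertex -4.551 3.04 0.137
endloop
endfacet
facet normal 0.101 0.823 0.558
outer loop
vertex -4.426 4.053 0.823
vertex -2.249 3.5 1.243
vertex -2.924 4.339 0.128
endloop
endfacet
facet normal -0.894 -0.170 0.414
outer loop
vertex -3.751 3.214 1.938
vertex -4.426 4.053 0.823
vertex -3.876 2.201 1.252
endloop
endfacet
facet normal 0.101 0.823 0.558
outer loop
vertex -3.751 3.214 1.938
vertex -2.249 3.5 1.243
vertex -4.426 4.053 0.823
endloop
endfacet
facet normal 0.894 0.170 -0.414
outer loop
vertex -2.924 4.339 0.128
vertex -2.249 3.5 1.243
vertex -3.049 3.326 -0.558
endloop
endfacet
facet normal -0.101 -0.823 -0.558
outer loop
vertex -2.374 2.487 0.557
vertex -3.876 2.201 1.252
vertex -3.049 3.326 -0.558
endloop
endfacet
facet normal 0.894 0.170 -0.414
outer loop
vertex -3.049 3.326 -0.558
vertex -2.249 3.5 1.243
vertex -2.374 2.487 0.557
endloop
endfacet
facet normal 0.436 -0.541 0.719
outer loop
vertex -2.374 2.487 0.557
vertex -3.751 3.214 1.938
vertex -3.876 2.201 1.252
endloop
endfacet
facet normal 0.436 -0.541 0.719
outer loop
vertex -2.249 3.5 1.243
vertex -3.751 3.214 1.938
vertex -2.374 2.487 0.557
endloop
endfacet

endsolid


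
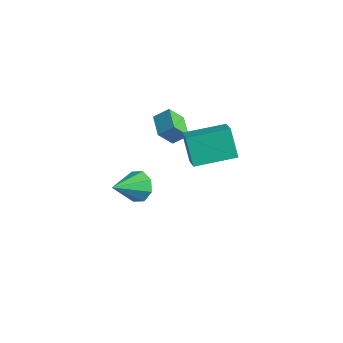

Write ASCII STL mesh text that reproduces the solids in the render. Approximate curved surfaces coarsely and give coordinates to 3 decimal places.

solid 
facet normal -0.522 -0.844 -0.120
outer loop
vertex 3.126 1.062 3.621
vertex 2.182 1.764 2.789
vertex 3.939 0.73 2.418
endloop
endfacet
facet normal 0.655 -0.487 0.577
outer loop
vertex 4.958 2.376 2.651
vertex 3.126 1.062 3.621
vertex 3.939 0.73 2.418
endloop
endfacet
facet normal -0.522 -0.844 -0.120
outer loop
vertex 3.939 0.73 2.418
vertex 2.182 1.764 2.789
vertex 2.996 1.431 1.586
endloop
endfacet
facet normal 0.546 -0.224 -0.807
outer loop
vertex 2.996 1.431 1.586
vertex 4.958 2.376 2.651
vertex 3.939 0.73 2.418
endloop
endfacet
facet normal -0.546 0.223 0.808
outer loop
vertex 3.126 1.062 3.621
vertex 3.201 3.41 3.022
vertex 2.182 1.764 2.789
endloop
endfacet
facet normal 0.655 -0.487 0.578
outer loop
vertex 4.144 2.709 3.854
vertex 3.126 1.062 3.621
vertex 4.958 2.376 2.651
endloop
endfacet
facet normal -0.546 0.223 0.807
outer loop
vertex 4.144 2.709 3.854
vertex 3.201 3.41 3.022
vertex 3.126 1.062 3.621
endloop
endfacet
facet normal -0.655 0.487 -0.578
outer loop
vertex 2.182 1.764 2.789
vertex 3.201 3.41 3.022
vertex 2.996 1.431 1.586
endloop
endfacet
facet normal 0.546 -0.223 -0.808
outer loop
vertex 4.014 3.078 1.819
vertex 4.958 2.376 2.651
vertex 2.996 1.431 1.586
endloop
endfacet
facet normal -0.655 0.487 -0.577
outer loop
vertex 2.996 1.431 1.586
vertex 3.201 3.41 3.022
vertex 4.014 3.078 1.819
endloop
endfacet
facet normal 0.522 0.844 0.120
outer loop
vertex 4.014 3.078 1.819
vertex 4.144 2.709 3.854
vertex 4.958 2.376 2.651
endloop
endfacet
facet normal 0.522 0.844 0.120
outer loop
vertex 3.201 3.41 3.022
vertex 4.144 2.709 3.854
vertex 4.014 3.078 1.819
endloop
endfacet
facet normal 0.043 0.842 -0.538
outer loop
vertex 0.413 1.139 -3.142
vertex -0.293 1.419 -2.76
vertex 0.54 1.478 -2.602
endloop
endfacet
facet normal 0.880 -0.468 0.087
outer loop
vertex 0.413 1.139 -3.142
vertex 0.54 1.478 -2.602
vertex -0.367 -0.079 -1.8
endloop
endfacet
facet normal 0.043 0.841 -0.539
outer loop
vertex 0.54 1.478 -2.602
vertex -0.293 1.419 -2.76
vertex 0.18 1.783 -2.154
endloop
endfacet
facet normal 0.744 -0.093 0.661
outer loop
vertex 0.54 1.478 -2.602
vertex 0.18 1.783 -2.154
vertex -0.367 -0.079 -1.8
endloop
endfacet
facet normal 0.042 0.842 -0.538
outer loop
vertex 0.18 1.783 -2.154
vertex -0.293 1.419 -2.76
vertex -0.457 1.874 -2.061
endloop
endfacet
facet normal 0.162 0.138 0.977
outer loop
vertex 0.18 1.783 -2.154
vertex -0.457 1.874 -2.061
vertex -0.367 -0.079 -1.8
endloop
endfacet
facet normal 0.042 0.842 -0.538
outer loop
vertex -0.457 1.874 -2.061
vertex -0.293 1.419 -2.76
vertex -0.998 1.699 -2.377
endloop
endfacet
facet normal -0.524 0.089 0.847
outer loop
vertex -0.457 1.874 -2.061
vertex -0.998 1.699 -2.377
vertex -0.367 -0.079 -1.8
endloop
endfacet
facet normal 0.041 0.841 -0.539
outer loop
vertex -0.998 1.699 -2.377
vertex -0.293 1.419 -2.76
vertex -1.126 1.359 -2.917
endloop
endfacet
facet normal -0.913 -0.211 0.349
outer loop
vertex -0.998 1.699 -2.377
vertex -1.126 1.359 -2.917
vertex -0.367 -0.079 -1.8
endloop
endfacet
facet normal 0.041 0.842 -0.538
outer loop
vertex -1.126 1.359 -2.917
vertex -0.293 1.419 -2.76
vertex -0.766 1.055 -3.365
endloop
endfacet
facet normal -0.778 -0.587 -0.227
outer loop
vertex -1.126 1.359 -2.917
vertex -0.766 1.055 -3.365
vertex -0.367 -0.079 -1.8
endloop
endfacet
facet normal 0.043 0.841 -0.539
outer loop
vertex -0.766 1.055 -3.365
vertex -0.293 1.419 -2.76
vertex -0.128 0.963 -3.458
endloop
endfacet
facet normal -0.197 -0.817 -0.542
outer loop
vertex -0.766 1.055 -3.365
vertex -0.128 0.963 -3.458
vertex -0.367 -0.079 -1.8
endloop
endfacet
facet normal 0.042 0.841 -0.540
outer loop
vertex -0.128 0.963 -3.458
vertex -0.293 1.419 -2.76
vertex 0.413 1.139 -3.142
endloop
endfacet
facet normal 0.490 -0.768 -0.412
outer loop
vertex -0.128 0.963 -3.458
vertex 0.413 1.139 -3.142
vertex -0.367 -0.079 -1.8
endloop
endfacet
facet normal -0.517 -0.617 -0.593
outer loop
vertex 0.932 1.522 1.916
vertex -0.035 2.155 2.1
vertex 1.185 2.168 1.024
endloop
endfacet
facet normal 0.826 -0.541 -0.157
outer loop
vertex 1.635 2.705 1.54
vertex 0.932 1.522 1.916
vertex 1.185 2.168 1.024
endloop
endfacet
facet normal -0.517 -0.617 -0.593
outer loop
vertex 1.185 2.168 1.024
vertex -0.035 2.155 2.1
vertex 0.218 2.801 1.208
endloop
endfacet
facet normal 0.224 0.571 -0.790
outer loop
vertex 0.218 2.801 1.208
vertex 1.635 2.705 1.54
vertex 1.185 2.168 1.024
endloop
endfacet
facet normal -0.224 -0.571 0.790
outer loop
vertex 0.932 1.522 1.916
vertex 0.415 2.692 2.616
vertex -0.035 2.155 2.1
endloop
endfacet
facet normal 0.826 -0.541 -0.157
outer loop
vertex 1.382 2.059 2.432
vertex 0.932 1.522 1.916
vertex 1.635 2.705 1.54
endloop
endfacet
facet normal -0.224 -0.571 0.790
outer loop
vertex 1.382 2.059 2.432
vertex 0.415 2.692 2.616
vertex 0.932 1.522 1.916
endloop
endfacet
facet normal -0.826 0.541 0.157
outer loop
vertex -0.035 2.155 2.1
vertex 0.415 2.692 2.616
vertex 0.218 2.801 1.208
endloop
endfacet
facet normal 0.224 0.571 -0.790
outer loop
vertex 0.668 3.338 1.724
vertex 1.635 2.705 1.54
vertex 0.218 2.801 1.208
endloop
endfacet
facet normal -0.826 0.541 0.157
outer loop
vertex 0.218 2.801 1.208
vertex 0.415 2.692 2.616
vertex 0.668 3.338 1.724
endloop
endfacet
facet normal 0.517 0.617 0.593
outer loop
vertex 0.668 3.338 1.724
vertex 1.382 2.059 2.432
vertex 1.635 2.705 1.54
endloop
endfacet
facet normal 0.517 0.617 0.593
outer loop
vertex 0.415 2.692 2.616
vertex 1.382 2.059 2.432
vertex 0.668 3.338 1.724
endloop
endfacet

endsolid


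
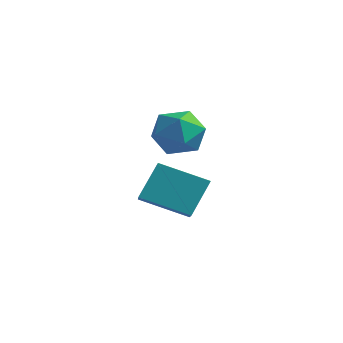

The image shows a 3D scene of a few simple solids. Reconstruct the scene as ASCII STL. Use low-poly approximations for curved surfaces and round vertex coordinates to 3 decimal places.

solid 
facet normal -0.114 -0.015 0.993
outer loop
vertex 0.402 2.646 -0.312
vertex -0.378 1.7 -0.416
vertex 0.827 1.492 -0.281
endloop
endfacet
facet normal 0.536 0.219 0.815
outer loop
vertex 0.402 2.646 -0.312
vertex 0.827 1.492 -0.281
vertex 1.435 2.355 -0.913
endloop
endfacet
facet normal 0.457 0.795 0.400
outer loop
vertex 0.402 2.646 -0.312
vertex 1.435 2.355 -0.913
vertex 0.606 3.096 -1.439
endloop
endfacet
facet normal -0.243 0.915 0.321
outer loop
vertex 0.402 2.646 -0.312
vertex 0.606 3.096 -1.439
vertex -0.514 2.691 -1.132
endloop
endfacet
facet normal -0.595 0.415 0.688
outer loop
vertex 0.402 2.646 -0.312
vertex -0.514 2.691 -1.132
vertex -0.378 1.7 -0.416
endloop
endfacet
facet normal 0.856 -0.288 0.430
outer loop
vertex 1.435 2.355 -0.913
vertex 0.827 1.492 -0.281
vertex 1.294 1.229 -1.388
endloop
endfacet
facet normal -0.196 -0.668 0.718
outer loop
vertex 0.827 1.492 -0.281
vertex -0.378 1.7 -0.416
vertex 0.174 0.824 -1.081
endloop
endfacet
facet normal -0.974 0.028 0.223
outer loop
vertex -0.378 1.7 -0.416
vertex -0.514 2.691 -1.132
vertex -0.655 1.565 -1.607
endloop
endfacet
facet normal -0.404 0.837 -0.369
outer loop
vertex -0.514 2.691 -1.132
vertex 0.606 3.096 -1.439
vertex -0.047 2.428 -2.239
endloop
endfacet
facet normal 0.727 0.642 -0.242
outer loop
vertex 0.606 3.096 -1.439
vertex 1.435 2.355 -0.913
vertex 1.158 2.22 -2.104
endloop
endfacet
facet normal 0.243 -0.915 -0.321
outer loop
vertex 0.378 1.274 -2.208
vertex 1.294 1.229 -1.388
vertex 0.174 0.824 -1.081
endloop
endfacet
facet normal -0.457 -0.795 -0.400
outer loop
vertex 0.378 1.274 -2.208
vertex 0.174 0.824 -1.081
vertex -0.655 1.565 -1.607
endloop
endfacet
facet normal -0.536 -0.219 -0.815
outer loop
vertex 0.378 1.274 -2.208
vertex -0.655 1.565 -1.607
vertex -0.047 2.428 -2.239
endloop
endfacet
facet normal 0.114 0.015 -0.993
outer loop
vertex 0.378 1.274 -2.208
vertex -0.047 2.428 -2.239
vertex 1.158 2.22 -2.104
endloop
endfacet
facet normal 0.595 -0.415 -0.688
outer loop
vertex 0.378 1.274 -2.208
vertex 1.158 2.22 -2.104
vertex 1.294 1.229 -1.388
endloop
endfacet
facet normal 0.404 -0.837 0.369
outer loop
vertex 0.174 0.824 -1.081
vertex 1.294 1.229 -1.388
vertex 0.827 1.492 -0.281
endloop
endfacet
facet normal -0.727 -0.642 0.242
outer loop
vertex -0.655 1.565 -1.607
vertex 0.174 0.824 -1.081
vertex -0.378 1.7 -0.416
endloop
endfacet
facet normal -0.856 0.288 -0.430
outer loop
vertex -0.047 2.428 -2.239
vertex -0.655 1.565 -1.607
vertex -0.514 2.691 -1.132
endloop
endfacet
facet normal 0.196 0.668 -0.718
outer loop
vertex 1.158 2.22 -2.104
vertex -0.047 2.428 -2.239
vertex 0.606 3.096 -1.439
endloop
endfacet
facet normal 0.974 -0.028 -0.223
outer loop
vertex 1.294 1.229 -1.388
vertex 1.158 2.22 -2.104
vertex 1.435 2.355 -0.913
endloop
endfacet
facet normal -0.580 0.664 -0.471
outer loop
vertex 1.855 -1.112 -1.642
vertex 3.548 -0.178 -2.41
vertex 1.796 -2.152 -3.035
endloop
endfacet
facet normal -0.814 -0.448 0.369
outer loop
vertex 2.712 -3.202 -2.29
vertex 1.855 -1.112 -1.642
vertex 1.796 -2.152 -3.035
endloop
endfacet
facet normal -0.580 0.664 -0.472
outer loop
vertex 1.796 -2.152 -3.035
vertex 3.548 -0.178 -2.41
vertex 3.489 -1.219 -3.803
endloop
endfacet
facet normal -0.034 -0.598 -0.801
outer loop
vertex 3.489 -1.219 -3.803
vertex 2.712 -3.202 -2.29
vertex 1.796 -2.152 -3.035
endloop
endfacet
facet normal 0.034 0.598 0.801
outer loop
vertex 1.855 -1.112 -1.642
vertex 4.464 -1.228 -1.665
vertex 3.548 -0.178 -2.41
endloop
endfacet
facet normal -0.814 -0.448 0.370
outer loop
vertex 2.771 -2.161 -0.897
vertex 1.855 -1.112 -1.642
vertex 2.712 -3.202 -2.29
endloop
endfacet
facet normal 0.034 0.598 0.801
outer loop
vertex 2.771 -2.161 -0.897
vertex 4.464 -1.228 -1.665
vertex 1.855 -1.112 -1.642
endloop
endfacet
facet normal 0.814 0.448 -0.369
outer loop
vertex 3.548 -0.178 -2.41
vertex 4.464 -1.228 -1.665
vertex 3.489 -1.219 -3.803
endloop
endfacet
facet normal -0.033 -0.598 -0.801
outer loop
vertex 4.405 -2.268 -3.058
vertex 2.712 -3.202 -2.29
vertex 3.489 -1.219 -3.803
endloop
endfacet
facet normal 0.814 0.448 -0.369
outer loop
vertex 3.489 -1.219 -3.803
vertex 4.464 -1.228 -1.665
vertex 4.405 -2.268 -3.058
endloop
endfacet
facet normal 0.580 -0.664 0.472
outer loop
vertex 4.405 -2.268 -3.058
vertex 2.771 -2.161 -0.897
vertex 2.712 -3.202 -2.29
endloop
endfacet
facet normal 0.580 -0.664 0.471
outer loop
vertex 4.464 -1.228 -1.665
vertex 2.771 -2.161 -0.897
vertex 4.405 -2.268 -3.058
endloop
endfacet

endsolid


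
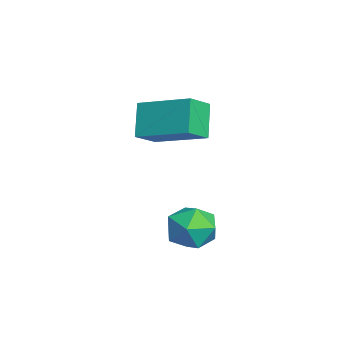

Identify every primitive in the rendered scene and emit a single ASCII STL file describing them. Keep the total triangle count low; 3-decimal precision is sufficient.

solid 
facet normal -0.599 0.099 0.794
outer loop
vertex 1.159 -3.169 0.537
vertex 0.5 -2.461 -0.048
vertex -0.009 -4.816 -0.14
endloop
endfacet
facet normal 0.583 -0.626 0.518
outer loop
vertex 0.86 -4.959 -1.292
vertex 1.159 -3.169 0.537
vertex -0.009 -4.816 -0.14
endloop
endfacet
facet normal -0.599 0.099 0.794
outer loop
vertex -0.009 -4.816 -0.14
vertex 0.5 -2.461 -0.048
vertex -0.668 -4.108 -0.725
endloop
endfacet
facet normal -0.549 -0.773 -0.318
outer loop
vertex -0.668 -4.108 -0.725
vertex 0.86 -4.959 -1.292
vertex -0.009 -4.816 -0.14
endloop
endfacet
facet normal 0.549 0.773 0.318
outer loop
vertex 1.159 -3.169 0.537
vertex 1.369 -2.604 -1.2
vertex 0.5 -2.461 -0.048
endloop
endfacet
facet normal 0.583 -0.626 0.518
outer loop
vertex 2.028 -3.312 -0.615
vertex 1.159 -3.169 0.537
vertex 0.86 -4.959 -1.292
endloop
endfacet
facet normal 0.549 0.773 0.318
outer loop
vertex 2.028 -3.312 -0.615
vertex 1.369 -2.604 -1.2
vertex 1.159 -3.169 0.537
endloop
endfacet
facet normal -0.583 0.626 -0.518
outer loop
vertex 0.5 -2.461 -0.048
vertex 1.369 -2.604 -1.2
vertex -0.668 -4.108 -0.725
endloop
endfacet
facet normal -0.549 -0.773 -0.318
outer loop
vertex 0.201 -4.251 -1.877
vertex 0.86 -4.959 -1.292
vertex -0.668 -4.108 -0.725
endloop
endfacet
facet normal -0.583 0.626 -0.518
outer loop
vertex -0.668 -4.108 -0.725
vertex 1.369 -2.604 -1.2
vertex 0.201 -4.251 -1.877
endloop
endfacet
facet normal 0.599 -0.099 -0.794
outer loop
vertex 0.201 -4.251 -1.877
vertex 2.028 -3.312 -0.615
vertex 0.86 -4.959 -1.292
endloop
endfacet
facet normal 0.599 -0.099 -0.794
outer loop
vertex 1.369 -2.604 -1.2
vertex 2.028 -3.312 -0.615
vertex 0.201 -4.251 -1.877
endloop
endfacet
facet normal -0.497 0.349 0.795
outer loop
vertex 3.458 -2.628 -3.638
vertex 3.114 -3.515 -3.463
vertex 3.949 -3.233 -3.065
endloop
endfacet
facet normal 0.098 0.725 0.681
outer loop
vertex 3.458 -2.628 -3.638
vertex 3.949 -3.233 -3.065
vertex 4.42 -2.689 -3.712
endloop
endfacet
facet normal 0.065 0.998 0.023
outer loop
vertex 3.458 -2.628 -3.638
vertex 4.42 -2.689 -3.712
vertex 3.876 -2.635 -4.51
endloop
endfacet
facet normal -0.551 0.790 -0.270
outer loop
vertex 3.458 -2.628 -3.638
vertex 3.876 -2.635 -4.51
vertex 3.069 -3.145 -4.356
endloop
endfacet
facet normal -0.898 0.389 0.206
outer loop
vertex 3.458 -2.628 -3.638
vertex 3.069 -3.145 -4.356
vertex 3.114 -3.515 -3.463
endloop
endfacet
facet normal 0.653 0.275 0.706
outer loop
vertex 4.42 -2.689 -3.712
vertex 3.949 -3.233 -3.065
vertex 4.671 -3.615 -3.584
endloop
endfacet
facet normal -0.311 -0.334 0.890
outer loop
vertex 3.949 -3.233 -3.065
vertex 3.114 -3.515 -3.463
vertex 3.864 -4.125 -3.43
endloop
endfacet
facet normal -0.961 -0.269 -0.063
outer loop
vertex 3.114 -3.515 -3.463
vertex 3.069 -3.145 -4.356
vertex 3.32 -4.071 -4.228
endloop
endfacet
facet normal -0.399 0.380 -0.835
outer loop
vertex 3.069 -3.145 -4.356
vertex 3.876 -2.635 -4.51
vertex 3.791 -3.527 -4.875
endloop
endfacet
facet normal 0.598 0.716 -0.359
outer loop
vertex 3.876 -2.635 -4.51
vertex 4.42 -2.689 -3.712
vertex 4.626 -3.245 -4.477
endloop
endfacet
facet normal 0.551 -0.790 0.270
outer loop
vertex 4.282 -4.132 -4.302
vertex 4.671 -3.615 -3.584
vertex 3.864 -4.125 -3.43
endloop
endfacet
facet normal -0.065 -0.998 -0.023
outer loop
vertex 4.282 -4.132 -4.302
vertex 3.864 -4.125 -3.43
vertex 3.32 -4.071 -4.228
endloop
endfacet
facet normal -0.098 -0.725 -0.681
outer loop
vertex 4.282 -4.132 -4.302
vertex 3.32 -4.071 -4.228
vertex 3.791 -3.527 -4.875
endloop
endfacet
facet normal 0.497 -0.349 -0.795
outer loop
vertex 4.282 -4.132 -4.302
vertex 3.791 -3.527 -4.875
vertex 4.626 -3.245 -4.477
endloop
endfacet
facet normal 0.898 -0.389 -0.206
outer loop
vertex 4.282 -4.132 -4.302
vertex 4.626 -3.245 -4.477
vertex 4.671 -3.615 -3.584
endloop
endfacet
facet normal 0.399 -0.380 0.835
outer loop
vertex 3.864 -4.125 -3.43
vertex 4.671 -3.615 -3.584
vertex 3.949 -3.233 -3.065
endloop
endfacet
facet normal -0.598 -0.716 0.359
outer loop
vertex 3.32 -4.071 -4.228
vertex 3.864 -4.125 -3.43
vertex 3.114 -3.515 -3.463
endloop
endfacet
facet normal -0.653 -0.275 -0.706
outer loop
vertex 3.791 -3.527 -4.875
vertex 3.32 -4.071 -4.228
vertex 3.069 -3.145 -4.356
endloop
endfacet
facet normal 0.311 0.334 -0.890
outer loop
vertex 4.626 -3.245 -4.477
vertex 3.791 -3.527 -4.875
vertex 3.876 -2.635 -4.51
endloop
endfacet
facet normal 0.961 0.269 0.063
outer loop
vertex 4.671 -3.615 -3.584
vertex 4.626 -3.245 -4.477
vertex 4.42 -2.689 -3.712
endloop
endfacet

endsolid


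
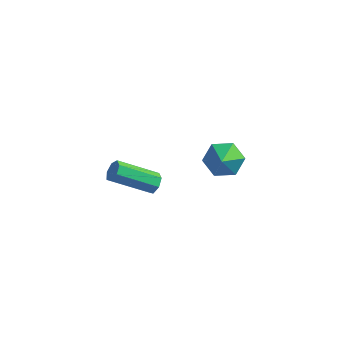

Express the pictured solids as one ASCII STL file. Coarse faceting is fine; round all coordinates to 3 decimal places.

solid 
facet normal -0.294 0.710 -0.640
outer loop
vertex 3.202 3.391 -0.988
vertex 2.473 3.626 -0.392
vertex 3.334 4.064 -0.301
endloop
endfacet
facet normal 0.982 -0.188 -0.004
outer loop
vertex 3.202 3.391 -0.988
vertex 3.334 4.064 -0.301
vertex 3.007 2.334 0.772
endloop
endfacet
facet normal -0.294 0.710 -0.640
outer loop
vertex 3.334 4.064 -0.301
vertex 2.473 3.626 -0.392
vertex 2.605 4.299 0.294
endloop
endfacet
facet normal 0.659 0.302 0.688
outer loop
vertex 3.334 4.064 -0.301
vertex 2.605 4.299 0.294
vertex 3.007 2.334 0.772
endloop
endfacet
facet normal -0.294 0.710 -0.640
outer loop
vertex 2.605 4.299 0.294
vertex 2.473 3.626 -0.392
vertex 1.744 3.861 0.203
endloop
endfacet
facet normal -0.200 0.193 0.961
outer loop
vertex 2.605 4.299 0.294
vertex 1.744 3.861 0.203
vertex 3.007 2.334 0.772
endloop
endfacet
facet normal -0.293 0.711 -0.640
outer loop
vertex 1.744 3.861 0.203
vertex 2.473 3.626 -0.392
vertex 1.612 3.189 -0.483
endloop
endfacet
facet normal -0.736 -0.407 0.541
outer loop
vertex 1.744 3.861 0.203
vertex 1.612 3.189 -0.483
vertex 3.007 2.334 0.772
endloop
endfacet
facet normal -0.293 0.711 -0.640
outer loop
vertex 1.612 3.189 -0.483
vertex 2.473 3.626 -0.392
vertex 2.341 2.954 -1.078
endloop
endfacet
facet normal -0.413 -0.898 -0.152
outer loop
vertex 1.612 3.189 -0.483
vertex 2.341 2.954 -1.078
vertex 3.007 2.334 0.772
endloop
endfacet
facet normal -0.294 0.710 -0.639
outer loop
vertex 2.341 2.954 -1.078
vertex 2.473 3.626 -0.392
vertex 3.202 3.391 -0.988
endloop
endfacet
facet normal 0.445 -0.789 -0.424
outer loop
vertex 2.341 2.954 -1.078
vertex 3.202 3.391 -0.988
vertex 3.007 2.334 0.772
endloop
endfacet
facet normal 0.716 0.474 -0.512
outer loop
vertex 2.065 -1.455 2.446
vertex 1.776 -1.52 1.982
vertex 1.758 -1.104 2.342
endloop
endfacet
facet normal 0.273 0.485 0.831
outer loop
vertex 2.065 -1.455 2.446
vertex 1.758 -1.104 2.342
vertex 0.593 -2.435 3.501
endloop
endfacet
facet normal 0.273 0.484 0.831
outer loop
vertex 0.593 -2.435 3.501
vertex 1.758 -1.104 2.342
vertex 0.286 -2.085 3.398
endloop
endfacet
facet normal -0.715 -0.476 0.513
outer loop
vertex 0.593 -2.435 3.501
vertex 0.286 -2.085 3.398
vertex 0.304 -2.5 3.038
endloop
endfacet
facet normal 0.714 0.476 -0.514
outer loop
vertex 1.758 -1.104 2.342
vertex 1.776 -1.52 1.982
vertex 1.464 -1.067 1.968
endloop
endfacet
facet normal -0.333 0.876 0.349
outer loop
vertex 1.758 -1.104 2.342
vertex 1.464 -1.067 1.968
vertex 0.286 -2.085 3.398
endloop
endfacet
facet normal -0.333 0.876 0.349
outer loop
vertex 0.286 -2.085 3.398
vertex 1.464 -1.067 1.968
vertex -0.008 -2.048 3.024
endloop
endfacet
facet normal -0.713 -0.477 0.514
outer loop
vertex 0.286 -2.085 3.398
vertex -0.008 -2.048 3.024
vertex 0.304 -2.5 3.038
endloop
endfacet
facet normal 0.715 0.476 -0.512
outer loop
vertex 1.464 -1.067 1.968
vertex 1.776 -1.52 1.982
vertex 1.405 -1.37 1.604
endloop
endfacet
facet normal -0.689 0.608 -0.395
outer loop
vertex 1.464 -1.067 1.968
vertex 1.405 -1.37 1.604
vertex -0.008 -2.048 3.024
endloop
endfacet
facet normal -0.689 0.608 -0.395
outer loop
vertex -0.008 -2.048 3.024
vertex 1.405 -1.37 1.604
vertex -0.067 -2.351 2.66
endloop
endfacet
facet normal -0.714 -0.477 0.513
outer loop
vertex -0.008 -2.048 3.024
vertex -0.067 -2.351 2.66
vertex 0.304 -2.5 3.038
endloop
endfacet
facet normal 0.714 0.477 -0.512
outer loop
vertex 1.405 -1.37 1.604
vertex 1.776 -1.52 1.982
vertex 1.626 -1.786 1.525
endloop
endfacet
facet normal -0.525 -0.119 -0.843
outer loop
vertex 1.405 -1.37 1.604
vertex 1.626 -1.786 1.525
vertex -0.067 -2.351 2.66
endloop
endfacet
facet normal -0.525 -0.119 -0.843
outer loop
vertex -0.067 -2.351 2.66
vertex 1.626 -1.786 1.525
vertex 0.154 -2.767 2.581
endloop
endfacet
facet normal -0.714 -0.477 0.513
outer loop
vertex -0.067 -2.351 2.66
vertex 0.154 -2.767 2.581
vertex 0.304 -2.5 3.038
endloop
endfacet
facet normal 0.715 0.476 -0.512
outer loop
vertex 1.626 -1.786 1.525
vertex 1.776 -1.52 1.982
vertex 1.959 -2.001 1.79
endloop
endfacet
facet normal 0.034 -0.755 -0.655
outer loop
vertex 1.626 -1.786 1.525
vertex 1.959 -2.001 1.79
vertex 0.154 -2.767 2.581
endloop
endfacet
facet normal 0.034 -0.755 -0.655
outer loop
vertex 0.154 -2.767 2.581
vertex 1.959 -2.001 1.79
vertex 0.487 -2.982 2.846
endloop
endfacet
facet normal -0.715 -0.476 0.513
outer loop
vertex 0.154 -2.767 2.581
vertex 0.487 -2.982 2.846
vertex 0.304 -2.5 3.038
endloop
endfacet
facet normal 0.715 0.476 -0.512
outer loop
vertex 1.959 -2.001 1.79
vertex 1.776 -1.52 1.982
vertex 2.155 -1.854 2.2
endloop
endfacet
facet normal 0.567 -0.824 0.025
outer loop
vertex 1.959 -2.001 1.79
vertex 2.155 -1.854 2.2
vertex 0.487 -2.982 2.846
endloop
endfacet
facet normal 0.567 -0.824 0.025
outer loop
vertex 0.487 -2.982 2.846
vertex 2.155 -1.854 2.2
vertex 0.683 -2.835 3.255
endloop
endfacet
facet normal -0.714 -0.476 0.513
outer loop
vertex 0.487 -2.982 2.846
vertex 0.683 -2.835 3.255
vertex 0.304 -2.5 3.038
endloop
endfacet
facet normal 0.715 0.477 -0.512
outer loop
vertex 2.155 -1.854 2.2
vertex 1.776 -1.52 1.982
vertex 2.065 -1.455 2.446
endloop
endfacet
facet normal 0.674 -0.272 0.687
outer loop
vertex 2.155 -1.854 2.2
vertex 2.065 -1.455 2.446
vertex 0.683 -2.835 3.255
endloop
endfacet
facet normal 0.673 -0.271 0.688
outer loop
vertex 0.683 -2.835 3.255
vertex 2.065 -1.455 2.446
vertex 0.593 -2.435 3.501
endloop
endfacet
facet normal -0.714 -0.476 0.513
outer loop
vertex 0.683 -2.835 3.255
vertex 0.593 -2.435 3.501
vertex 0.304 -2.5 3.038
endloop
endfacet

endsolid


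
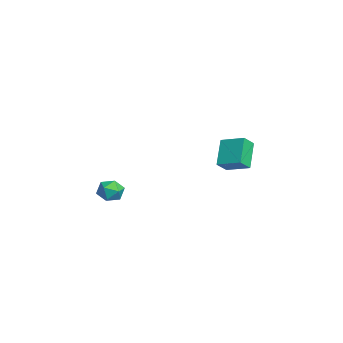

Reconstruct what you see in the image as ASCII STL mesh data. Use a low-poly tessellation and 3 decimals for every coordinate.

solid 
facet normal -0.660 0.236 0.713
outer loop
vertex -1.585 3.311 3.976
vertex -0.711 4.421 4.417
vertex -2.05 3.929 3.341
endloop
endfacet
facet normal -0.590 -0.750 -0.298
outer loop
vertex -0.849 3.499 2.043
vertex -1.585 3.311 3.976
vertex -2.05 3.929 3.341
endloop
endfacet
facet normal -0.660 0.236 0.713
outer loop
vertex -2.05 3.929 3.341
vertex -0.711 4.421 4.417
vertex -1.176 5.039 3.782
endloop
endfacet
facet normal -0.465 0.618 -0.634
outer loop
vertex -1.176 5.039 3.782
vertex -0.849 3.499 2.043
vertex -2.05 3.929 3.341
endloop
endfacet
facet normal 0.465 -0.618 0.634
outer loop
vertex -1.585 3.311 3.976
vertex 0.49 3.991 3.119
vertex -0.711 4.421 4.417
endloop
endfacet
facet normal -0.590 -0.750 -0.298
outer loop
vertex -0.384 2.881 2.678
vertex -1.585 3.311 3.976
vertex -0.849 3.499 2.043
endloop
endfacet
facet normal 0.465 -0.618 0.634
outer loop
vertex -0.384 2.881 2.678
vertex 0.49 3.991 3.119
vertex -1.585 3.311 3.976
endloop
endfacet
facet normal 0.590 0.750 0.298
outer loop
vertex -0.711 4.421 4.417
vertex 0.49 3.991 3.119
vertex -1.176 5.039 3.782
endloop
endfacet
facet normal -0.465 0.618 -0.634
outer loop
vertex 0.025 4.609 2.484
vertex -0.849 3.499 2.043
vertex -1.176 5.039 3.782
endloop
endfacet
facet normal 0.590 0.750 0.298
outer loop
vertex -1.176 5.039 3.782
vertex 0.49 3.991 3.119
vertex 0.025 4.609 2.484
endloop
endfacet
facet normal 0.660 -0.236 -0.713
outer loop
vertex 0.025 4.609 2.484
vertex -0.384 2.881 2.678
vertex -0.849 3.499 2.043
endloop
endfacet
facet normal 0.660 -0.236 -0.713
outer loop
vertex 0.49 3.991 3.119
vertex -0.384 2.881 2.678
vertex 0.025 4.609 2.484
endloop
endfacet
facet normal -0.969 0.158 -0.192
outer loop
vertex 1.1 -2.64 1.568
vertex 0.931 -3.383 1.81
vertex 0.925 -2.78 2.335
endloop
endfacet
facet normal -0.643 0.766 -0.007
outer loop
vertex 1.1 -2.64 1.568
vertex 0.925 -2.78 2.335
vertex 1.52 -2.282 2.145
endloop
endfacet
facet normal -0.109 0.878 -0.466
outer loop
vertex 1.1 -2.64 1.568
vertex 1.52 -2.282 2.145
vertex 1.894 -2.576 1.503
endloop
endfacet
facet normal -0.104 0.340 -0.935
outer loop
vertex 1.1 -2.64 1.568
vertex 1.894 -2.576 1.503
vertex 1.53 -3.257 1.296
endloop
endfacet
facet normal -0.635 -0.105 -0.766
outer loop
vertex 1.1 -2.64 1.568
vertex 1.53 -3.257 1.296
vertex 0.931 -3.383 1.81
endloop
endfacet
facet normal -0.361 0.676 0.642
outer loop
vertex 1.52 -2.282 2.145
vertex 0.925 -2.78 2.335
vertex 1.61 -2.803 2.744
endloop
endfacet
facet normal -0.888 -0.307 0.342
outer loop
vertex 0.925 -2.78 2.335
vertex 0.931 -3.383 1.81
vertex 1.246 -3.484 2.537
endloop
endfacet
facet normal -0.348 -0.733 -0.585
outer loop
vertex 0.931 -3.383 1.81
vertex 1.53 -3.257 1.296
vertex 1.62 -3.778 1.895
endloop
endfacet
facet normal 0.512 -0.013 -0.859
outer loop
vertex 1.53 -3.257 1.296
vertex 1.894 -2.576 1.503
vertex 2.215 -3.28 1.705
endloop
endfacet
facet normal 0.504 0.858 -0.099
outer loop
vertex 1.894 -2.576 1.503
vertex 1.52 -2.282 2.145
vertex 2.209 -2.677 2.23
endloop
endfacet
facet normal 0.104 -0.340 0.935
outer loop
vertex 2.04 -3.42 2.472
vertex 1.61 -2.803 2.744
vertex 1.246 -3.484 2.537
endloop
endfacet
facet normal 0.109 -0.878 0.466
outer loop
vertex 2.04 -3.42 2.472
vertex 1.246 -3.484 2.537
vertex 1.62 -3.778 1.895
endloop
endfacet
facet normal 0.643 -0.766 0.007
outer loop
vertex 2.04 -3.42 2.472
vertex 1.62 -3.778 1.895
vertex 2.215 -3.28 1.705
endloop
endfacet
facet normal 0.969 -0.158 0.192
outer loop
vertex 2.04 -3.42 2.472
vertex 2.215 -3.28 1.705
vertex 2.209 -2.677 2.23
endloop
endfacet
facet normal 0.635 0.105 0.766
outer loop
vertex 2.04 -3.42 2.472
vertex 2.209 -2.677 2.23
vertex 1.61 -2.803 2.744
endloop
endfacet
facet normal -0.512 0.013 0.859
outer loop
vertex 1.246 -3.484 2.537
vertex 1.61 -2.803 2.744
vertex 0.925 -2.78 2.335
endloop
endfacet
facet normal -0.504 -0.858 0.099
outer loop
vertex 1.62 -3.778 1.895
vertex 1.246 -3.484 2.537
vertex 0.931 -3.383 1.81
endloop
endfacet
facet normal 0.361 -0.676 -0.642
outer loop
vertex 2.215 -3.28 1.705
vertex 1.62 -3.778 1.895
vertex 1.53 -3.257 1.296
endloop
endfacet
facet normal 0.888 0.307 -0.342
outer loop
vertex 2.209 -2.677 2.23
vertex 2.215 -3.28 1.705
vertex 1.894 -2.576 1.503
endloop
endfacet
facet normal 0.348 0.733 0.585
outer loop
vertex 1.61 -2.803 2.744
vertex 2.209 -2.677 2.23
vertex 1.52 -2.282 2.145
endloop
endfacet

endsolid


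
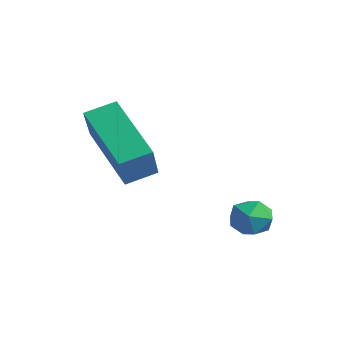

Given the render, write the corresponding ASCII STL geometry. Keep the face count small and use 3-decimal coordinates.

solid 
facet normal -0.514 0.408 -0.755
outer loop
vertex 0.144 -2.943 0.153
vertex 1.934 -2.925 -1.056
vertex -0.063 -3.792 -0.165
endloop
endfacet
facet normal -0.828 -0.008 0.560
outer loop
vertex 0.646 -4.355 0.876
vertex 0.144 -2.943 0.153
vertex -0.063 -3.792 -0.165
endloop
endfacet
facet normal -0.514 0.408 -0.755
outer loop
vertex -0.063 -3.792 -0.165
vertex 1.934 -2.925 -1.056
vertex 1.727 -3.774 -1.374
endloop
endfacet
facet normal -0.222 -0.913 -0.342
outer loop
vertex 1.727 -3.774 -1.374
vertex 0.646 -4.355 0.876
vertex -0.063 -3.792 -0.165
endloop
endfacet
facet normal 0.222 0.913 0.342
outer loop
vertex 0.144 -2.943 0.153
vertex 2.643 -3.488 -0.015
vertex 1.934 -2.925 -1.056
endloop
endfacet
facet normal -0.828 -0.008 0.560
outer loop
vertex 0.853 -3.506 1.194
vertex 0.144 -2.943 0.153
vertex 0.646 -4.355 0.876
endloop
endfacet
facet normal 0.222 0.913 0.342
outer loop
vertex 0.853 -3.506 1.194
vertex 2.643 -3.488 -0.015
vertex 0.144 -2.943 0.153
endloop
endfacet
facet normal 0.828 0.008 -0.560
outer loop
vertex 1.934 -2.925 -1.056
vertex 2.643 -3.488 -0.015
vertex 1.727 -3.774 -1.374
endloop
endfacet
facet normal -0.222 -0.913 -0.342
outer loop
vertex 2.436 -4.337 -0.333
vertex 0.646 -4.355 0.876
vertex 1.727 -3.774 -1.374
endloop
endfacet
facet normal 0.828 0.008 -0.560
outer loop
vertex 1.727 -3.774 -1.374
vertex 2.643 -3.488 -0.015
vertex 2.436 -4.337 -0.333
endloop
endfacet
facet normal 0.514 -0.408 0.755
outer loop
vertex 2.436 -4.337 -0.333
vertex 0.853 -3.506 1.194
vertex 0.646 -4.355 0.876
endloop
endfacet
facet normal 0.514 -0.408 0.755
outer loop
vertex 2.643 -3.488 -0.015
vertex 0.853 -3.506 1.194
vertex 2.436 -4.337 -0.333
endloop
endfacet
facet normal -0.600 0.787 0.147
outer loop
vertex 3.109 -0.809 -2.734
vertex 3.066 -0.962 -2.091
vertex 3.545 -0.557 -2.304
endloop
endfacet
facet normal -0.144 0.910 -0.388
outer loop
vertex 3.109 -0.809 -2.734
vertex 3.545 -0.557 -2.304
vertex 3.75 -0.776 -2.894
endloop
endfacet
facet normal -0.241 0.405 -0.882
outer loop
vertex 3.109 -0.809 -2.734
vertex 3.75 -0.776 -2.894
vertex 3.398 -1.316 -3.046
endloop
endfacet
facet normal -0.758 -0.031 -0.652
outer loop
vertex 3.109 -0.809 -2.734
vertex 3.398 -1.316 -3.046
vertex 2.975 -1.431 -2.549
endloop
endfacet
facet normal -0.978 0.206 -0.016
outer loop
vertex 3.109 -0.809 -2.734
vertex 2.975 -1.431 -2.549
vertex 3.066 -0.962 -2.091
endloop
endfacet
facet normal 0.519 0.844 -0.133
outer loop
vertex 3.75 -0.776 -2.894
vertex 3.545 -0.557 -2.304
vertex 4.105 -0.909 -2.351
endloop
endfacet
facet normal -0.218 0.643 0.734
outer loop
vertex 3.545 -0.557 -2.304
vertex 3.066 -0.962 -2.091
vertex 3.682 -1.024 -1.854
endloop
endfacet
facet normal -0.831 -0.298 0.470
outer loop
vertex 3.066 -0.962 -2.091
vertex 2.975 -1.431 -2.549
vertex 3.33 -1.564 -2.006
endloop
endfacet
facet normal -0.474 -0.679 -0.561
outer loop
vertex 2.975 -1.431 -2.549
vertex 3.398 -1.316 -3.046
vertex 3.535 -1.783 -2.596
endloop
endfacet
facet normal 0.361 0.027 -0.932
outer loop
vertex 3.398 -1.316 -3.046
vertex 3.75 -0.776 -2.894
vertex 4.014 -1.378 -2.809
endloop
endfacet
facet normal 0.758 0.031 0.652
outer loop
vertex 3.971 -1.531 -2.166
vertex 4.105 -0.909 -2.351
vertex 3.682 -1.024 -1.854
endloop
endfacet
facet normal 0.241 -0.405 0.882
outer loop
vertex 3.971 -1.531 -2.166
vertex 3.682 -1.024 -1.854
vertex 3.33 -1.564 -2.006
endloop
endfacet
facet normal 0.144 -0.910 0.388
outer loop
vertex 3.971 -1.531 -2.166
vertex 3.33 -1.564 -2.006
vertex 3.535 -1.783 -2.596
endloop
endfacet
facet normal 0.600 -0.787 -0.147
outer loop
vertex 3.971 -1.531 -2.166
vertex 3.535 -1.783 -2.596
vertex 4.014 -1.378 -2.809
endloop
endfacet
facet normal 0.978 -0.206 0.016
outer loop
vertex 3.971 -1.531 -2.166
vertex 4.014 -1.378 -2.809
vertex 4.105 -0.909 -2.351
endloop
endfacet
facet normal 0.474 0.679 0.561
outer loop
vertex 3.682 -1.024 -1.854
vertex 4.105 -0.909 -2.351
vertex 3.545 -0.557 -2.304
endloop
endfacet
facet normal -0.361 -0.027 0.932
outer loop
vertex 3.33 -1.564 -2.006
vertex 3.682 -1.024 -1.854
vertex 3.066 -0.962 -2.091
endloop
endfacet
facet normal -0.519 -0.844 0.133
outer loop
vertex 3.535 -1.783 -2.596
vertex 3.33 -1.564 -2.006
vertex 2.975 -1.431 -2.549
endloop
endfacet
facet normal 0.218 -0.643 -0.734
outer loop
vertex 4.014 -1.378 -2.809
vertex 3.535 -1.783 -2.596
vertex 3.398 -1.316 -3.046
endloop
endfacet
facet normal 0.831 0.298 -0.470
outer loop
vertex 4.105 -0.909 -2.351
vertex 4.014 -1.378 -2.809
vertex 3.75 -0.776 -2.894
endloop
endfacet

endsolid
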